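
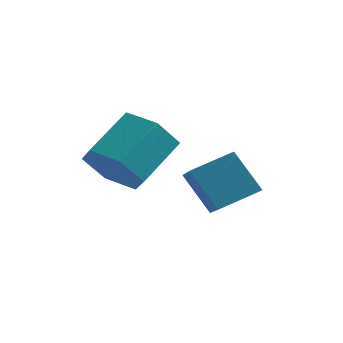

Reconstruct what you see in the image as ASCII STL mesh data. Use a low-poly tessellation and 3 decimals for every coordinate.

solid 
facet normal -0.689 -0.612 -0.388
outer loop
vertex 1.124 1.443 -2.068
vertex 0.161 1.702 -0.766
vertex 0.432 2.706 -2.831
endloop
endfacet
facet normal 0.587 -0.158 -0.794
outer loop
vertex 1.459 3.618 -2.254
vertex 1.124 1.443 -2.068
vertex 0.432 2.706 -2.831
endloop
endfacet
facet normal -0.689 -0.612 -0.388
outer loop
vertex 0.432 2.706 -2.831
vertex 0.161 1.702 -0.766
vertex -0.531 2.965 -1.529
endloop
endfacet
facet normal -0.425 0.775 -0.468
outer loop
vertex -0.531 2.965 -1.529
vertex 1.459 3.618 -2.254
vertex 0.432 2.706 -2.831
endloop
endfacet
facet normal 0.425 -0.775 0.468
outer loop
vertex 1.124 1.443 -2.068
vertex 1.188 2.614 -0.189
vertex 0.161 1.702 -0.766
endloop
endfacet
facet normal 0.587 -0.158 -0.794
outer loop
vertex 2.151 2.355 -1.491
vertex 1.124 1.443 -2.068
vertex 1.459 3.618 -2.254
endloop
endfacet
facet normal 0.425 -0.775 0.468
outer loop
vertex 2.151 2.355 -1.491
vertex 1.188 2.614 -0.189
vertex 1.124 1.443 -2.068
endloop
endfacet
facet normal -0.587 0.158 0.794
outer loop
vertex 0.161 1.702 -0.766
vertex 1.188 2.614 -0.189
vertex -0.531 2.965 -1.529
endloop
endfacet
facet normal -0.425 0.775 -0.468
outer loop
vertex 0.496 3.877 -0.952
vertex 1.459 3.618 -2.254
vertex -0.531 2.965 -1.529
endloop
endfacet
facet normal -0.587 0.158 0.794
outer loop
vertex -0.531 2.965 -1.529
vertex 1.188 2.614 -0.189
vertex 0.496 3.877 -0.952
endloop
endfacet
facet normal 0.689 0.612 0.388
outer loop
vertex 0.496 3.877 -0.952
vertex 2.151 2.355 -1.491
vertex 1.459 3.618 -2.254
endloop
endfacet
facet normal 0.689 0.612 0.388
outer loop
vertex 1.188 2.614 -0.189
vertex 2.151 2.355 -1.491
vertex 0.496 3.877 -0.952
endloop
endfacet
facet normal -0.287 -0.770 -0.570
outer loop
vertex -1.084 -0.418 0.211
vertex -1.627 0.274 -0.45
vertex -0.573 0.032 -0.653
endloop
endfacet
facet normal 0.838 -0.490 0.240
outer loop
vertex -1.084 -0.418 0.211
vertex -0.573 0.032 -0.653
vertex -0.551 1.014 1.272
endloop
endfacet
facet normal 0.838 -0.490 0.240
outer loop
vertex -0.551 1.014 1.272
vertex -0.573 0.032 -0.653
vertex -0.04 1.464 0.408
endloop
endfacet
facet normal 0.286 0.770 0.570
outer loop
vertex -0.551 1.014 1.272
vertex -0.04 1.464 0.408
vertex -1.093 1.706 0.61
endloop
endfacet
facet normal -0.287 -0.770 -0.571
outer loop
vertex -0.573 0.032 -0.653
vertex -1.627 0.274 -0.45
vertex -1.115 0.724 -1.314
endloop
endfacet
facet normal 0.822 0.109 -0.560
outer loop
vertex -0.573 0.032 -0.653
vertex -1.115 0.724 -1.314
vertex -0.04 1.464 0.408
endloop
endfacet
facet normal 0.822 0.109 -0.560
outer loop
vertex -0.04 1.464 0.408
vertex -1.115 0.724 -1.314
vertex -0.582 2.156 -0.253
endloop
endfacet
facet normal 0.286 0.770 0.571
outer loop
vertex -0.04 1.464 0.408
vertex -0.582 2.156 -0.253
vertex -1.093 1.706 0.61
endloop
endfacet
facet normal -0.286 -0.770 -0.571
outer loop
vertex -1.115 0.724 -1.314
vertex -1.627 0.274 -0.45
vertex -2.169 0.966 -1.112
endloop
endfacet
facet normal -0.016 0.599 -0.801
outer loop
vertex -1.115 0.724 -1.314
vertex -2.169 0.966 -1.112
vertex -0.582 2.156 -0.253
endloop
endfacet
facet normal -0.016 0.599 -0.801
outer loop
vertex -0.582 2.156 -0.253
vertex -2.169 0.966 -1.112
vertex -1.636 2.398 -0.051
endloop
endfacet
facet normal 0.286 0.770 0.571
outer loop
vertex -0.582 2.156 -0.253
vertex -1.636 2.398 -0.051
vertex -1.093 1.706 0.61
endloop
endfacet
facet normal -0.286 -0.770 -0.570
outer loop
vertex -2.169 0.966 -1.112
vertex -1.627 0.274 -0.45
vertex -2.68 0.516 -0.248
endloop
endfacet
facet normal -0.838 0.490 -0.240
outer loop
vertex -2.169 0.966 -1.112
vertex -2.68 0.516 -0.248
vertex -1.636 2.398 -0.051
endloop
endfacet
facet normal -0.838 0.490 -0.240
outer loop
vertex -1.636 2.398 -0.051
vertex -2.68 0.516 -0.248
vertex -2.147 1.948 0.813
endloop
endfacet
facet normal 0.287 0.770 0.570
outer loop
vertex -1.636 2.398 -0.051
vertex -2.147 1.948 0.813
vertex -1.093 1.706 0.61
endloop
endfacet
facet normal -0.286 -0.770 -0.571
outer loop
vertex -2.68 0.516 -0.248
vertex -1.627 0.274 -0.45
vertex -2.138 -0.176 0.413
endloop
endfacet
facet normal -0.822 -0.109 0.560
outer loop
vertex -2.68 0.516 -0.248
vertex -2.138 -0.176 0.413
vertex -2.147 1.948 0.813
endloop
endfacet
facet normal -0.822 -0.109 0.560
outer loop
vertex -2.147 1.948 0.813
vertex -2.138 -0.176 0.413
vertex -1.605 1.256 1.474
endloop
endfacet
facet normal 0.287 0.770 0.571
outer loop
vertex -2.147 1.948 0.813
vertex -1.605 1.256 1.474
vertex -1.093 1.706 0.61
endloop
endfacet
facet normal -0.286 -0.770 -0.571
outer loop
vertex -2.138 -0.176 0.413
vertex -1.627 0.274 -0.45
vertex -1.084 -0.418 0.211
endloop
endfacet
facet normal 0.016 -0.599 0.801
outer loop
vertex -2.138 -0.176 0.413
vertex -1.084 -0.418 0.211
vertex -1.605 1.256 1.474
endloop
endfacet
facet normal 0.016 -0.599 0.801
outer loop
vertex -1.605 1.256 1.474
vertex -1.084 -0.418 0.211
vertex -0.551 1.014 1.272
endloop
endfacet
facet normal 0.286 0.770 0.571
outer loop
vertex -1.605 1.256 1.474
vertex -0.551 1.014 1.272
vertex -1.093 1.706 0.61
endloop
endfacet

endsolid


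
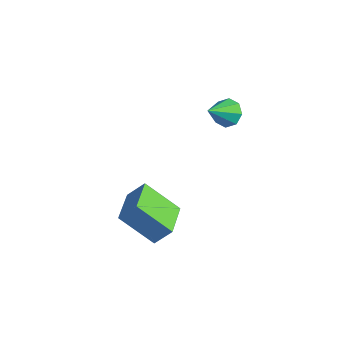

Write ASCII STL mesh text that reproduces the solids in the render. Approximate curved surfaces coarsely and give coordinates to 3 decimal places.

solid 
facet normal -0.632 -0.421 0.651
outer loop
vertex -2.761 -2.593 -1.372
vertex -3.954 -1.145 -1.595
vertex -3.3 -3.176 -2.273
endloop
endfacet
facet normal 0.631 -0.766 0.118
outer loop
vertex -1.946 -2.275 -3.665
vertex -2.761 -2.593 -1.372
vertex -3.3 -3.176 -2.273
endloop
endfacet
facet normal -0.633 -0.421 0.650
outer loop
vertex -3.3 -3.176 -2.273
vertex -3.954 -1.145 -1.595
vertex -4.493 -1.727 -2.496
endloop
endfacet
facet normal -0.449 -0.485 -0.751
outer loop
vertex -4.493 -1.727 -2.496
vertex -1.946 -2.275 -3.665
vertex -3.3 -3.176 -2.273
endloop
endfacet
facet normal 0.449 0.485 0.750
outer loop
vertex -2.761 -2.593 -1.372
vertex -2.6 -0.244 -2.987
vertex -3.954 -1.145 -1.595
endloop
endfacet
facet normal 0.631 -0.767 0.118
outer loop
vertex -1.407 -1.693 -2.764
vertex -2.761 -2.593 -1.372
vertex -1.946 -2.275 -3.665
endloop
endfacet
facet normal 0.449 0.485 0.750
outer loop
vertex -1.407 -1.693 -2.764
vertex -2.6 -0.244 -2.987
vertex -2.761 -2.593 -1.372
endloop
endfacet
facet normal -0.631 0.767 -0.118
outer loop
vertex -3.954 -1.145 -1.595
vertex -2.6 -0.244 -2.987
vertex -4.493 -1.727 -2.496
endloop
endfacet
facet normal -0.449 -0.485 -0.750
outer loop
vertex -3.139 -0.827 -3.888
vertex -1.946 -2.275 -3.665
vertex -4.493 -1.727 -2.496
endloop
endfacet
facet normal -0.631 0.767 -0.118
outer loop
vertex -4.493 -1.727 -2.496
vertex -2.6 -0.244 -2.987
vertex -3.139 -0.827 -3.888
endloop
endfacet
facet normal 0.632 0.421 -0.650
outer loop
vertex -3.139 -0.827 -3.888
vertex -1.407 -1.693 -2.764
vertex -1.946 -2.275 -3.665
endloop
endfacet
facet normal 0.632 0.421 -0.650
outer loop
vertex -2.6 -0.244 -2.987
vertex -1.407 -1.693 -2.764
vertex -3.139 -0.827 -3.888
endloop
endfacet
facet normal -0.077 0.779 -0.623
outer loop
vertex -2.134 1.926 1.895
vertex -2.481 2.327 2.439
vertex -1.759 2.226 2.224
endloop
endfacet
facet normal 0.728 -0.639 -0.247
outer loop
vertex -2.134 1.926 1.895
vertex -1.759 2.226 2.224
vertex -2.359 1.073 3.441
endloop
endfacet
facet normal -0.076 0.779 -0.623
outer loop
vertex -1.759 2.226 2.224
vertex -2.481 2.327 2.439
vertex -1.808 2.585 2.679
endloop
endfacet
facet normal 0.941 -0.209 0.266
outer loop
vertex -1.759 2.226 2.224
vertex -1.808 2.585 2.679
vertex -2.359 1.073 3.441
endloop
endfacet
facet normal -0.077 0.779 -0.622
outer loop
vertex -1.808 2.585 2.679
vertex -2.481 2.327 2.439
vertex -2.251 2.793 2.994
endloop
endfacet
facet normal 0.621 0.160 0.767
outer loop
vertex -1.808 2.585 2.679
vertex -2.251 2.793 2.994
vertex -2.359 1.073 3.441
endloop
endfacet
facet normal -0.076 0.779 -0.623
outer loop
vertex -2.251 2.793 2.994
vertex -2.481 2.327 2.439
vertex -2.829 2.728 2.983
endloop
endfacet
facet normal -0.047 0.254 0.966
outer loop
vertex -2.251 2.793 2.994
vertex -2.829 2.728 2.983
vertex -2.359 1.073 3.441
endloop
endfacet
facet normal -0.077 0.779 -0.623
outer loop
vertex -2.829 2.728 2.983
vertex -2.481 2.327 2.439
vertex -3.203 2.428 2.654
endloop
endfacet
facet normal -0.668 0.016 0.744
outer loop
vertex -2.829 2.728 2.983
vertex -3.203 2.428 2.654
vertex -2.359 1.073 3.441
endloop
endfacet
facet normal -0.076 0.779 -0.623
outer loop
vertex -3.203 2.428 2.654
vertex -2.481 2.327 2.439
vertex -3.155 2.069 2.199
endloop
endfacet
facet normal -0.880 -0.413 0.233
outer loop
vertex -3.203 2.428 2.654
vertex -3.155 2.069 2.199
vertex -2.359 1.073 3.441
endloop
endfacet
facet normal -0.077 0.779 -0.622
outer loop
vertex -3.155 2.069 2.199
vertex -2.481 2.327 2.439
vertex -2.712 1.861 1.884
endloop
endfacet
facet normal -0.560 -0.784 -0.270
outer loop
vertex -3.155 2.069 2.199
vertex -2.712 1.861 1.884
vertex -2.359 1.073 3.441
endloop
endfacet
facet normal -0.076 0.779 -0.623
outer loop
vertex -2.712 1.861 1.884
vertex -2.481 2.327 2.439
vertex -2.134 1.926 1.895
endloop
endfacet
facet normal 0.108 -0.877 -0.468
outer loop
vertex -2.712 1.861 1.884
vertex -2.134 1.926 1.895
vertex -2.359 1.073 3.441
endloop
endfacet

endsolid


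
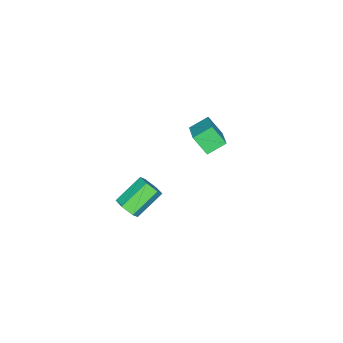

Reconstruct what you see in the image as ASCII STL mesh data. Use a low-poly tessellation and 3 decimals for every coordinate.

solid 
facet normal 0.740 -0.363 -0.567
outer loop
vertex 4.914 -1.851 3.155
vertex 4.441 -2.503 2.955
vertex 4.42 -1.817 2.489
endloop
endfacet
facet normal 0.314 0.931 -0.185
outer loop
vertex 4.914 -1.851 3.155
vertex 4.42 -1.817 2.489
vertex 3.392 -1.105 4.324
endloop
endfacet
facet normal 0.314 0.931 -0.185
outer loop
vertex 3.392 -1.105 4.324
vertex 4.42 -1.817 2.489
vertex 2.897 -1.07 3.659
endloop
endfacet
facet normal -0.738 0.362 0.569
outer loop
vertex 3.392 -1.105 4.324
vertex 2.897 -1.07 3.659
vertex 2.919 -1.757 4.125
endloop
endfacet
facet normal 0.740 -0.363 -0.567
outer loop
vertex 4.42 -1.817 2.489
vertex 4.441 -2.503 2.955
vertex 3.947 -2.469 2.289
endloop
endfacet
facet normal -0.359 0.502 -0.787
outer loop
vertex 4.42 -1.817 2.489
vertex 3.947 -2.469 2.289
vertex 2.897 -1.07 3.659
endloop
endfacet
facet normal -0.359 0.502 -0.787
outer loop
vertex 2.897 -1.07 3.659
vertex 3.947 -2.469 2.289
vertex 2.424 -1.722 3.459
endloop
endfacet
facet normal -0.739 0.362 0.568
outer loop
vertex 2.897 -1.07 3.659
vertex 2.424 -1.722 3.459
vertex 2.919 -1.757 4.125
endloop
endfacet
facet normal 0.739 -0.363 -0.567
outer loop
vertex 3.947 -2.469 2.289
vertex 4.441 -2.503 2.955
vertex 3.968 -3.155 2.756
endloop
endfacet
facet normal -0.673 -0.430 -0.602
outer loop
vertex 3.947 -2.469 2.289
vertex 3.968 -3.155 2.756
vertex 2.424 -1.722 3.459
endloop
endfacet
facet normal -0.673 -0.430 -0.602
outer loop
vertex 2.424 -1.722 3.459
vertex 3.968 -3.155 2.756
vertex 2.446 -2.409 3.925
endloop
endfacet
facet normal -0.739 0.362 0.568
outer loop
vertex 2.424 -1.722 3.459
vertex 2.446 -2.409 3.925
vertex 2.919 -1.757 4.125
endloop
endfacet
facet normal 0.738 -0.362 -0.569
outer loop
vertex 3.968 -3.155 2.756
vertex 4.441 -2.503 2.955
vertex 4.463 -3.19 3.421
endloop
endfacet
facet normal -0.314 -0.931 0.185
outer loop
vertex 3.968 -3.155 2.756
vertex 4.463 -3.19 3.421
vertex 2.446 -2.409 3.925
endloop
endfacet
facet normal -0.314 -0.931 0.185
outer loop
vertex 2.446 -2.409 3.925
vertex 4.463 -3.19 3.421
vertex 2.94 -2.443 4.591
endloop
endfacet
facet normal -0.740 0.363 0.567
outer loop
vertex 2.446 -2.409 3.925
vertex 2.94 -2.443 4.591
vertex 2.919 -1.757 4.125
endloop
endfacet
facet normal 0.739 -0.362 -0.568
outer loop
vertex 4.463 -3.19 3.421
vertex 4.441 -2.503 2.955
vertex 4.936 -2.538 3.621
endloop
endfacet
facet normal 0.359 -0.502 0.787
outer loop
vertex 4.463 -3.19 3.421
vertex 4.936 -2.538 3.621
vertex 2.94 -2.443 4.591
endloop
endfacet
facet normal 0.359 -0.502 0.787
outer loop
vertex 2.94 -2.443 4.591
vertex 4.936 -2.538 3.621
vertex 3.413 -1.791 4.791
endloop
endfacet
facet normal -0.740 0.363 0.567
outer loop
vertex 2.94 -2.443 4.591
vertex 3.413 -1.791 4.791
vertex 2.919 -1.757 4.125
endloop
endfacet
facet normal 0.739 -0.362 -0.568
outer loop
vertex 4.936 -2.538 3.621
vertex 4.441 -2.503 2.955
vertex 4.914 -1.851 3.155
endloop
endfacet
facet normal 0.673 0.430 0.602
outer loop
vertex 4.936 -2.538 3.621
vertex 4.914 -1.851 3.155
vertex 3.413 -1.791 4.791
endloop
endfacet
facet normal 0.673 0.430 0.602
outer loop
vertex 3.413 -1.791 4.791
vertex 4.914 -1.851 3.155
vertex 3.392 -1.105 4.324
endloop
endfacet
facet normal -0.739 0.363 0.567
outer loop
vertex 3.413 -1.791 4.791
vertex 3.392 -1.105 4.324
vertex 2.919 -1.757 4.125
endloop
endfacet
facet normal -0.755 -0.523 -0.396
outer loop
vertex -3.802 -2.866 2.93
vertex -4.701 -2.063 3.583
vertex -3.828 -1.919 1.729
endloop
endfacet
facet normal 0.656 -0.586 -0.476
outer loop
vertex -2.439 -0.957 2.457
vertex -3.802 -2.866 2.93
vertex -3.828 -1.919 1.729
endloop
endfacet
facet normal -0.755 -0.523 -0.396
outer loop
vertex -3.828 -1.919 1.729
vertex -4.701 -2.063 3.583
vertex -4.727 -1.116 2.381
endloop
endfacet
facet normal -0.017 0.619 -0.785
outer loop
vertex -4.727 -1.116 2.381
vertex -2.439 -0.957 2.457
vertex -3.828 -1.919 1.729
endloop
endfacet
facet normal 0.017 -0.619 0.785
outer loop
vertex -3.802 -2.866 2.93
vertex -3.312 -1.101 4.311
vertex -4.701 -2.063 3.583
endloop
endfacet
facet normal 0.656 -0.586 -0.476
outer loop
vertex -2.413 -1.904 3.659
vertex -3.802 -2.866 2.93
vertex -2.439 -0.957 2.457
endloop
endfacet
facet normal 0.017 -0.619 0.785
outer loop
vertex -2.413 -1.904 3.659
vertex -3.312 -1.101 4.311
vertex -3.802 -2.866 2.93
endloop
endfacet
facet normal -0.656 0.586 0.476
outer loop
vertex -4.701 -2.063 3.583
vertex -3.312 -1.101 4.311
vertex -4.727 -1.116 2.381
endloop
endfacet
facet normal -0.017 0.619 -0.785
outer loop
vertex -3.338 -0.154 3.11
vertex -2.439 -0.957 2.457
vertex -4.727 -1.116 2.381
endloop
endfacet
facet normal -0.656 0.586 0.476
outer loop
vertex -4.727 -1.116 2.381
vertex -3.312 -1.101 4.311
vertex -3.338 -0.154 3.11
endloop
endfacet
facet normal 0.755 0.523 0.396
outer loop
vertex -3.338 -0.154 3.11
vertex -2.413 -1.904 3.659
vertex -2.439 -0.957 2.457
endloop
endfacet
facet normal 0.755 0.523 0.396
outer loop
vertex -3.312 -1.101 4.311
vertex -2.413 -1.904 3.659
vertex -3.338 -0.154 3.11
endloop
endfacet

endsolid


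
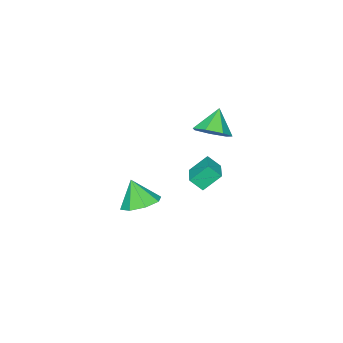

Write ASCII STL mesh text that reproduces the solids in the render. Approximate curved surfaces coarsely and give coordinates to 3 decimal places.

solid 
facet normal 0.585 0.193 -0.788
outer loop
vertex -1.345 -2.448 1.868
vertex -2.08 -2.658 1.271
vertex -1.841 -1.802 1.658
endloop
endfacet
facet normal 0.180 0.426 0.887
outer loop
vertex -1.345 -2.448 1.868
vertex -1.841 -1.802 1.658
vertex -2.94 -2.942 2.429
endloop
endfacet
facet normal 0.585 0.193 -0.788
outer loop
vertex -1.841 -1.802 1.658
vertex -2.08 -2.658 1.271
vertex -2.517 -1.8 1.157
endloop
endfacet
facet normal -0.396 0.745 0.537
outer loop
vertex -1.841 -1.802 1.658
vertex -2.517 -1.8 1.157
vertex -2.94 -2.942 2.429
endloop
endfacet
facet normal 0.585 0.193 -0.788
outer loop
vertex -2.517 -1.8 1.157
vertex -2.08 -2.658 1.271
vertex -2.864 -2.444 0.741
endloop
endfacet
facet normal -0.899 0.429 0.086
outer loop
vertex -2.517 -1.8 1.157
vertex -2.864 -2.444 0.741
vertex -2.94 -2.942 2.429
endloop
endfacet
facet normal 0.585 0.192 -0.788
outer loop
vertex -2.864 -2.444 0.741
vertex -2.08 -2.658 1.271
vertex -2.621 -3.25 0.725
endloop
endfacet
facet normal -0.950 -0.284 -0.127
outer loop
vertex -2.864 -2.444 0.741
vertex -2.621 -3.25 0.725
vertex -2.94 -2.942 2.429
endloop
endfacet
facet normal 0.584 0.193 -0.788
outer loop
vertex -2.621 -3.25 0.725
vertex -2.08 -2.658 1.271
vertex -1.97 -3.61 1.119
endloop
endfacet
facet normal -0.510 -0.858 0.060
outer loop
vertex -2.621 -3.25 0.725
vertex -1.97 -3.61 1.119
vertex -2.94 -2.942 2.429
endloop
endfacet
facet normal 0.585 0.193 -0.787
outer loop
vertex -1.97 -3.61 1.119
vertex -2.08 -2.658 1.271
vertex -1.403 -3.253 1.628
endloop
endfacet
facet normal 0.089 -0.859 0.504
outer loop
vertex -1.97 -3.61 1.119
vertex -1.403 -3.253 1.628
vertex -2.94 -2.942 2.429
endloop
endfacet
facet normal 0.585 0.193 -0.788
outer loop
vertex -1.403 -3.253 1.628
vertex -2.08 -2.658 1.271
vertex -1.345 -2.448 1.868
endloop
endfacet
facet normal 0.396 -0.288 0.872
outer loop
vertex -1.403 -3.253 1.628
vertex -1.345 -2.448 1.868
vertex -2.94 -2.942 2.429
endloop
endfacet
facet normal -0.015 0.390 -0.921
outer loop
vertex 4.503 -2.383 -0.61
vertex 3.68 -1.915 -0.399
vertex 4.624 -1.707 -0.326
endloop
endfacet
facet normal 0.840 -0.331 0.429
outer loop
vertex 4.503 -2.383 -0.61
vertex 4.624 -1.707 -0.326
vertex 3.7 -2.465 0.899
endloop
endfacet
facet normal -0.015 0.390 -0.921
outer loop
vertex 4.624 -1.707 -0.326
vertex 3.68 -1.915 -0.399
vertex 4.192 -1.154 -0.085
endloop
endfacet
facet normal 0.694 0.247 0.676
outer loop
vertex 4.624 -1.707 -0.326
vertex 4.192 -1.154 -0.085
vertex 3.7 -2.465 0.899
endloop
endfacet
facet normal -0.015 0.390 -0.921
outer loop
vertex 4.192 -1.154 -0.085
vertex 3.68 -1.915 -0.399
vertex 3.46 -1.047 -0.028
endloop
endfacet
facet normal 0.145 0.558 0.817
outer loop
vertex 4.192 -1.154 -0.085
vertex 3.46 -1.047 -0.028
vertex 3.7 -2.465 0.899
endloop
endfacet
facet normal -0.015 0.390 -0.921
outer loop
vertex 3.46 -1.047 -0.028
vertex 3.68 -1.915 -0.399
vertex 2.856 -1.448 -0.188
endloop
endfacet
facet normal -0.483 0.421 0.768
outer loop
vertex 3.46 -1.047 -0.028
vertex 2.856 -1.448 -0.188
vertex 3.7 -2.465 0.899
endloop
endfacet
facet normal -0.015 0.390 -0.921
outer loop
vertex 2.856 -1.448 -0.188
vertex 3.68 -1.915 -0.399
vertex 2.735 -2.123 -0.472
endloop
endfacet
facet normal -0.825 -0.087 0.559
outer loop
vertex 2.856 -1.448 -0.188
vertex 2.735 -2.123 -0.472
vertex 3.7 -2.465 0.899
endloop
endfacet
facet normal -0.015 0.389 -0.921
outer loop
vertex 2.735 -2.123 -0.472
vertex 3.68 -1.915 -0.399
vertex 3.167 -2.677 -0.713
endloop
endfacet
facet normal -0.679 -0.665 0.312
outer loop
vertex 2.735 -2.123 -0.472
vertex 3.167 -2.677 -0.713
vertex 3.7 -2.465 0.899
endloop
endfacet
facet normal -0.015 0.389 -0.921
outer loop
vertex 3.167 -2.677 -0.713
vertex 3.68 -1.915 -0.399
vertex 3.9 -2.784 -0.77
endloop
endfacet
facet normal -0.129 -0.977 0.171
outer loop
vertex 3.167 -2.677 -0.713
vertex 3.9 -2.784 -0.77
vertex 3.7 -2.465 0.899
endloop
endfacet
facet normal -0.015 0.389 -0.921
outer loop
vertex 3.9 -2.784 -0.77
vertex 3.68 -1.915 -0.399
vertex 4.503 -2.383 -0.61
endloop
endfacet
facet normal 0.499 -0.838 0.220
outer loop
vertex 3.9 -2.784 -0.77
vertex 4.503 -2.383 -0.61
vertex 3.7 -2.465 0.899
endloop
endfacet
facet normal -0.743 -0.650 -0.160
outer loop
vertex -0.955 -3.09 -0.926
vertex -1.624 -2.536 -0.069
vertex -1.289 -2.56 -1.53
endloop
endfacet
facet normal 0.549 -0.454 -0.702
outer loop
vertex -0.176 -1.584 -1.291
vertex -0.955 -3.09 -0.926
vertex -1.289 -2.56 -1.53
endloop
endfacet
facet normal -0.742 -0.652 -0.159
outer loop
vertex -1.289 -2.56 -1.53
vertex -1.624 -2.536 -0.069
vertex -1.959 -2.007 -0.673
endloop
endfacet
facet normal -0.385 0.609 -0.694
outer loop
vertex -1.959 -2.007 -0.673
vertex -0.176 -1.584 -1.291
vertex -1.289 -2.56 -1.53
endloop
endfacet
facet normal 0.385 -0.609 0.694
outer loop
vertex -0.955 -3.09 -0.926
vertex -0.511 -1.56 0.17
vertex -1.624 -2.536 -0.069
endloop
endfacet
facet normal 0.549 -0.454 -0.702
outer loop
vertex 0.159 -2.113 -0.687
vertex -0.955 -3.09 -0.926
vertex -0.176 -1.584 -1.291
endloop
endfacet
facet normal 0.385 -0.609 0.694
outer loop
vertex 0.159 -2.113 -0.687
vertex -0.511 -1.56 0.17
vertex -0.955 -3.09 -0.926
endloop
endfacet
facet normal -0.549 0.454 0.702
outer loop
vertex -1.624 -2.536 -0.069
vertex -0.511 -1.56 0.17
vertex -1.959 -2.007 -0.673
endloop
endfacet
facet normal -0.385 0.609 -0.694
outer loop
vertex -0.845 -1.03 -0.434
vertex -0.176 -1.584 -1.291
vertex -1.959 -2.007 -0.673
endloop
endfacet
facet normal -0.549 0.454 0.702
outer loop
vertex -1.959 -2.007 -0.673
vertex -0.511 -1.56 0.17
vertex -0.845 -1.03 -0.434
endloop
endfacet
facet normal 0.742 0.651 0.159
outer loop
vertex -0.845 -1.03 -0.434
vertex 0.159 -2.113 -0.687
vertex -0.176 -1.584 -1.291
endloop
endfacet
facet normal 0.742 0.651 0.160
outer loop
vertex -0.511 -1.56 0.17
vertex 0.159 -2.113 -0.687
vertex -0.845 -1.03 -0.434
endloop
endfacet

endsolid


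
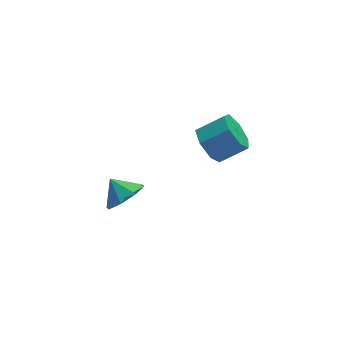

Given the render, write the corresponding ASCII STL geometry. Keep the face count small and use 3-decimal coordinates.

solid 
facet normal -0.823 0.190 -0.536
outer loop
vertex 0.063 -2.725 -0.211
vertex -0.433 -2.69 0.563
vertex 0.006 -2.006 0.131
endloop
endfacet
facet normal 0.565 0.391 -0.727
outer loop
vertex 0.063 -2.725 -0.211
vertex 0.006 -2.006 0.131
vertex 1.19 -2.986 0.524
endloop
endfacet
facet normal 0.565 0.391 -0.727
outer loop
vertex 1.19 -2.986 0.524
vertex 0.006 -2.006 0.131
vertex 1.133 -2.267 0.866
endloop
endfacet
facet normal 0.822 -0.190 0.537
outer loop
vertex 1.19 -2.986 0.524
vertex 1.133 -2.267 0.866
vertex 0.693 -2.95 1.297
endloop
endfacet
facet normal -0.823 0.190 -0.536
outer loop
vertex 0.006 -2.006 0.131
vertex -0.433 -2.69 0.563
vertex -0.382 -1.802 0.799
endloop
endfacet
facet normal 0.296 0.948 -0.117
outer loop
vertex 0.006 -2.006 0.131
vertex -0.382 -1.802 0.799
vertex 1.133 -2.267 0.866
endloop
endfacet
facet normal 0.296 0.948 -0.118
outer loop
vertex 1.133 -2.267 0.866
vertex -0.382 -1.802 0.799
vertex 0.745 -2.063 1.533
endloop
endfacet
facet normal 0.822 -0.191 0.537
outer loop
vertex 1.133 -2.267 0.866
vertex 0.745 -2.063 1.533
vertex 0.693 -2.95 1.297
endloop
endfacet
facet normal -0.822 0.190 -0.536
outer loop
vertex -0.382 -1.802 0.799
vertex -0.433 -2.69 0.563
vertex -0.808 -2.266 1.288
endloop
endfacet
facet normal -0.195 0.791 0.580
outer loop
vertex -0.382 -1.802 0.799
vertex -0.808 -2.266 1.288
vertex 0.745 -2.063 1.533
endloop
endfacet
facet normal -0.195 0.791 0.580
outer loop
vertex 0.745 -2.063 1.533
vertex -0.808 -2.266 1.288
vertex 0.318 -2.527 2.023
endloop
endfacet
facet normal 0.822 -0.191 0.536
outer loop
vertex 0.745 -2.063 1.533
vertex 0.318 -2.527 2.023
vertex 0.693 -2.95 1.297
endloop
endfacet
facet normal -0.822 0.191 -0.537
outer loop
vertex -0.808 -2.266 1.288
vertex -0.433 -2.69 0.563
vertex -0.953 -3.049 1.231
endloop
endfacet
facet normal -0.540 0.039 0.841
outer loop
vertex -0.808 -2.266 1.288
vertex -0.953 -3.049 1.231
vertex 0.318 -2.527 2.023
endloop
endfacet
facet normal -0.540 0.038 0.841
outer loop
vertex 0.318 -2.527 2.023
vertex -0.953 -3.049 1.231
vertex 0.174 -3.31 1.966
endloop
endfacet
facet normal 0.823 -0.190 0.536
outer loop
vertex 0.318 -2.527 2.023
vertex 0.174 -3.31 1.966
vertex 0.693 -2.95 1.297
endloop
endfacet
facet normal -0.822 0.191 -0.537
outer loop
vertex -0.953 -3.049 1.231
vertex -0.433 -2.69 0.563
vertex -0.706 -3.562 0.671
endloop
endfacet
facet normal -0.478 -0.742 0.469
outer loop
vertex -0.953 -3.049 1.231
vertex -0.706 -3.562 0.671
vertex 0.174 -3.31 1.966
endloop
endfacet
facet normal -0.477 -0.743 0.469
outer loop
vertex 0.174 -3.31 1.966
vertex -0.706 -3.562 0.671
vertex 0.421 -3.822 1.406
endloop
endfacet
facet normal 0.823 -0.190 0.536
outer loop
vertex 0.174 -3.31 1.966
vertex 0.421 -3.822 1.406
vertex 0.693 -2.95 1.297
endloop
endfacet
facet normal -0.822 0.191 -0.536
outer loop
vertex -0.706 -3.562 0.671
vertex -0.433 -2.69 0.563
vertex -0.254 -3.417 0.029
endloop
endfacet
facet normal -0.055 -0.965 -0.257
outer loop
vertex -0.706 -3.562 0.671
vertex -0.254 -3.417 0.029
vertex 0.421 -3.822 1.406
endloop
endfacet
facet normal -0.056 -0.965 -0.256
outer loop
vertex 0.421 -3.822 1.406
vertex -0.254 -3.417 0.029
vertex 0.873 -3.678 0.764
endloop
endfacet
facet normal 0.822 -0.189 0.536
outer loop
vertex 0.421 -3.822 1.406
vertex 0.873 -3.678 0.764
vertex 0.693 -2.95 1.297
endloop
endfacet
facet normal -0.823 0.191 -0.536
outer loop
vertex -0.254 -3.417 0.029
vertex -0.433 -2.69 0.563
vertex 0.063 -2.725 -0.211
endloop
endfacet
facet normal 0.408 -0.460 -0.789
outer loop
vertex -0.254 -3.417 0.029
vertex 0.063 -2.725 -0.211
vertex 0.873 -3.678 0.764
endloop
endfacet
facet normal 0.408 -0.460 -0.789
outer loop
vertex 0.873 -3.678 0.764
vertex 0.063 -2.725 -0.211
vertex 1.19 -2.986 0.524
endloop
endfacet
facet normal 0.822 -0.190 0.537
outer loop
vertex 0.873 -3.678 0.764
vertex 1.19 -2.986 0.524
vertex 0.693 -2.95 1.297
endloop
endfacet
facet normal 0.353 -0.672 -0.651
outer loop
vertex -2.423 -0.781 -3.443
vertex -3.216 -0.639 -4.019
vertex -2.317 -0.231 -3.953
endloop
endfacet
facet normal 0.486 0.542 0.685
outer loop
vertex -2.423 -0.781 -3.443
vertex -2.317 -0.231 -3.953
vertex -3.604 0.099 -3.301
endloop
endfacet
facet normal 0.352 -0.671 -0.652
outer loop
vertex -2.317 -0.231 -3.953
vertex -3.216 -0.639 -4.019
vertex -2.737 0.081 -4.501
endloop
endfacet
facet normal 0.354 0.903 0.243
outer loop
vertex -2.317 -0.231 -3.953
vertex -2.737 0.081 -4.501
vertex -3.604 0.099 -3.301
endloop
endfacet
facet normal 0.353 -0.671 -0.652
outer loop
vertex -2.737 0.081 -4.501
vertex -3.216 -0.639 -4.019
vertex -3.438 -0.03 -4.766
endloop
endfacet
facet normal -0.118 0.988 -0.100
outer loop
vertex -2.737 0.081 -4.501
vertex -3.438 -0.03 -4.766
vertex -3.604 0.099 -3.301
endloop
endfacet
facet normal 0.353 -0.671 -0.652
outer loop
vertex -3.438 -0.03 -4.766
vertex -3.216 -0.639 -4.019
vertex -4.009 -0.497 -4.594
endloop
endfacet
facet normal -0.652 0.746 -0.139
outer loop
vertex -3.438 -0.03 -4.766
vertex -4.009 -0.497 -4.594
vertex -3.604 0.099 -3.301
endloop
endfacet
facet normal 0.353 -0.671 -0.652
outer loop
vertex -4.009 -0.497 -4.594
vertex -3.216 -0.639 -4.019
vertex -4.115 -1.048 -4.084
endloop
endfacet
facet normal -0.937 0.317 0.147
outer loop
vertex -4.009 -0.497 -4.594
vertex -4.115 -1.048 -4.084
vertex -3.604 0.099 -3.301
endloop
endfacet
facet normal 0.353 -0.672 -0.652
outer loop
vertex -4.115 -1.048 -4.084
vertex -3.216 -0.639 -4.019
vertex -3.695 -1.359 -3.536
endloop
endfacet
facet normal -0.805 -0.045 0.591
outer loop
vertex -4.115 -1.048 -4.084
vertex -3.695 -1.359 -3.536
vertex -3.604 0.099 -3.301
endloop
endfacet
facet normal 0.352 -0.672 -0.652
outer loop
vertex -3.695 -1.359 -3.536
vertex -3.216 -0.639 -4.019
vertex -2.994 -1.249 -3.271
endloop
endfacet
facet normal -0.333 -0.130 0.934
outer loop
vertex -3.695 -1.359 -3.536
vertex -2.994 -1.249 -3.271
vertex -3.604 0.099 -3.301
endloop
endfacet
facet normal 0.353 -0.671 -0.652
outer loop
vertex -2.994 -1.249 -3.271
vertex -3.216 -0.639 -4.019
vertex -2.423 -0.781 -3.443
endloop
endfacet
facet normal 0.201 0.113 0.973
outer loop
vertex -2.994 -1.249 -3.271
vertex -2.423 -0.781 -3.443
vertex -3.604 0.099 -3.301
endloop
endfacet

endsolid


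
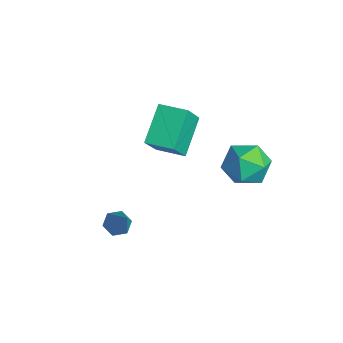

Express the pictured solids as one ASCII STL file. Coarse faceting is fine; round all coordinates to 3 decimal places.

solid 
facet normal -0.611 0.518 0.599
outer loop
vertex -3.392 1.353 5.243
vertex -2.442 2.393 5.313
vertex -4.141 2.134 3.804
endloop
endfacet
facet normal -0.674 -0.737 -0.050
outer loop
vertex -2.858 1.047 2.547
vertex -3.392 1.353 5.243
vertex -4.141 2.134 3.804
endloop
endfacet
facet normal -0.611 0.518 0.599
outer loop
vertex -4.141 2.134 3.804
vertex -2.442 2.393 5.313
vertex -3.191 3.174 3.874
endloop
endfacet
facet normal -0.416 0.434 -0.799
outer loop
vertex -3.191 3.174 3.874
vertex -2.858 1.047 2.547
vertex -4.141 2.134 3.804
endloop
endfacet
facet normal 0.416 -0.434 0.799
outer loop
vertex -3.392 1.353 5.243
vertex -1.159 1.306 4.056
vertex -2.442 2.393 5.313
endloop
endfacet
facet normal -0.674 -0.737 -0.050
outer loop
vertex -2.109 0.266 3.986
vertex -3.392 1.353 5.243
vertex -2.858 1.047 2.547
endloop
endfacet
facet normal 0.416 -0.434 0.799
outer loop
vertex -2.109 0.266 3.986
vertex -1.159 1.306 4.056
vertex -3.392 1.353 5.243
endloop
endfacet
facet normal 0.674 0.737 0.050
outer loop
vertex -2.442 2.393 5.313
vertex -1.159 1.306 4.056
vertex -3.191 3.174 3.874
endloop
endfacet
facet normal -0.416 0.434 -0.799
outer loop
vertex -1.908 2.087 2.617
vertex -2.858 1.047 2.547
vertex -3.191 3.174 3.874
endloop
endfacet
facet normal 0.674 0.737 0.050
outer loop
vertex -3.191 3.174 3.874
vertex -1.159 1.306 4.056
vertex -1.908 2.087 2.617
endloop
endfacet
facet normal 0.611 -0.518 -0.599
outer loop
vertex -1.908 2.087 2.617
vertex -2.109 0.266 3.986
vertex -2.858 1.047 2.547
endloop
endfacet
facet normal 0.611 -0.518 -0.599
outer loop
vertex -1.159 1.306 4.056
vertex -2.109 0.266 3.986
vertex -1.908 2.087 2.617
endloop
endfacet
facet normal -0.605 -0.054 -0.794
outer loop
vertex 0.068 -1.92 0.085
vertex -0.384 -1.561 0.405
vertex 0.074 -1.262 0.036
endloop
endfacet
facet normal 0.937 -0.034 -0.348
outer loop
vertex 0.068 -1.92 0.085
vertex 0.074 -1.262 0.036
vertex 0.764 -1.459 1.915
endloop
endfacet
facet normal -0.605 -0.054 -0.794
outer loop
vertex 0.074 -1.262 0.036
vertex -0.384 -1.561 0.405
vertex -0.378 -0.903 0.356
endloop
endfacet
facet normal 0.563 0.817 -0.121
outer loop
vertex 0.074 -1.262 0.036
vertex -0.378 -0.903 0.356
vertex 0.764 -1.459 1.915
endloop
endfacet
facet normal -0.604 -0.054 -0.795
outer loop
vertex -0.378 -0.903 0.356
vertex -0.384 -1.561 0.405
vertex -0.837 -1.202 0.725
endloop
endfacet
facet normal -0.199 0.868 0.455
outer loop
vertex -0.378 -0.903 0.356
vertex -0.837 -1.202 0.725
vertex 0.764 -1.459 1.915
endloop
endfacet
facet normal -0.604 -0.054 -0.795
outer loop
vertex -0.837 -1.202 0.725
vertex -0.384 -1.561 0.405
vertex -0.843 -1.86 0.774
endloop
endfacet
facet normal -0.588 0.065 0.806
outer loop
vertex -0.837 -1.202 0.725
vertex -0.843 -1.86 0.774
vertex 0.764 -1.459 1.915
endloop
endfacet
facet normal -0.605 -0.053 -0.795
outer loop
vertex -0.843 -1.86 0.774
vertex -0.384 -1.561 0.405
vertex -0.391 -2.219 0.454
endloop
endfacet
facet normal -0.215 -0.787 0.579
outer loop
vertex -0.843 -1.86 0.774
vertex -0.391 -2.219 0.454
vertex 0.764 -1.459 1.915
endloop
endfacet
facet normal -0.605 -0.053 -0.795
outer loop
vertex -0.391 -2.219 0.454
vertex -0.384 -1.561 0.405
vertex 0.068 -1.92 0.085
endloop
endfacet
facet normal 0.547 -0.837 0.003
outer loop
vertex -0.391 -2.219 0.454
vertex 0.068 -1.92 0.085
vertex 0.764 -1.459 1.915
endloop
endfacet
facet normal -0.393 0.847 0.359
outer loop
vertex 0.75 5.065 3.804
vertex -0.306 4.515 3.945
vertex 0.496 4.51 4.836
endloop
endfacet
facet normal 0.302 0.806 0.508
outer loop
vertex 0.75 5.065 3.804
vertex 0.496 4.51 4.836
vertex 1.588 4.406 4.351
endloop
endfacet
facet normal 0.657 0.746 -0.109
outer loop
vertex 0.75 5.065 3.804
vertex 1.588 4.406 4.351
vertex 1.46 4.345 3.161
endloop
endfacet
facet normal 0.180 0.748 -0.638
outer loop
vertex 0.75 5.065 3.804
vertex 1.46 4.345 3.161
vertex 0.29 4.413 2.91
endloop
endfacet
facet normal -0.469 0.811 -0.350
outer loop
vertex 0.75 5.065 3.804
vertex 0.29 4.413 2.91
vertex -0.306 4.515 3.945
endloop
endfacet
facet normal 0.413 0.210 0.886
outer loop
vertex 1.588 4.406 4.351
vertex 0.496 4.51 4.836
vertex 1.05 3.447 4.83
endloop
endfacet
facet normal -0.714 0.276 0.644
outer loop
vertex 0.496 4.51 4.836
vertex -0.306 4.515 3.945
vertex -0.12 3.515 4.579
endloop
endfacet
facet normal -0.836 0.218 -0.503
outer loop
vertex -0.306 4.515 3.945
vertex 0.29 4.413 2.91
vertex -0.248 3.454 3.389
endloop
endfacet
facet normal 0.215 0.117 -0.970
outer loop
vertex 0.29 4.413 2.91
vertex 1.46 4.345 3.161
vertex 0.844 3.35 2.904
endloop
endfacet
facet normal 0.987 0.113 -0.112
outer loop
vertex 1.46 4.345 3.161
vertex 1.588 4.406 4.351
vertex 1.646 3.345 3.795
endloop
endfacet
facet normal -0.180 -0.748 0.638
outer loop
vertex 0.59 2.795 3.936
vertex 1.05 3.447 4.83
vertex -0.12 3.515 4.579
endloop
endfacet
facet normal -0.657 -0.746 0.109
outer loop
vertex 0.59 2.795 3.936
vertex -0.12 3.515 4.579
vertex -0.248 3.454 3.389
endloop
endfacet
facet normal -0.302 -0.806 -0.508
outer loop
vertex 0.59 2.795 3.936
vertex -0.248 3.454 3.389
vertex 0.844 3.35 2.904
endloop
endfacet
facet normal 0.393 -0.847 -0.359
outer loop
vertex 0.59 2.795 3.936
vertex 0.844 3.35 2.904
vertex 1.646 3.345 3.795
endloop
endfacet
facet normal 0.469 -0.811 0.350
outer loop
vertex 0.59 2.795 3.936
vertex 1.646 3.345 3.795
vertex 1.05 3.447 4.83
endloop
endfacet
facet normal -0.215 -0.117 0.970
outer loop
vertex -0.12 3.515 4.579
vertex 1.05 3.447 4.83
vertex 0.496 4.51 4.836
endloop
endfacet
facet normal -0.987 -0.113 0.112
outer loop
vertex -0.248 3.454 3.389
vertex -0.12 3.515 4.579
vertex -0.306 4.515 3.945
endloop
endfacet
facet normal -0.413 -0.210 -0.886
outer loop
vertex 0.844 3.35 2.904
vertex -0.248 3.454 3.389
vertex 0.29 4.413 2.91
endloop
endfacet
facet normal 0.714 -0.276 -0.644
outer loop
vertex 1.646 3.345 3.795
vertex 0.844 3.35 2.904
vertex 1.46 4.345 3.161
endloop
endfacet
facet normal 0.836 -0.218 0.503
outer loop
vertex 1.05 3.447 4.83
vertex 1.646 3.345 3.795
vertex 1.588 4.406 4.351
endloop
endfacet

endsolid


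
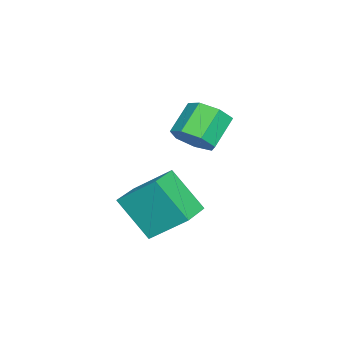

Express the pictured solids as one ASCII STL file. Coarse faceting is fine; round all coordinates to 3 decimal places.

solid 
facet normal 0.702 -0.284 -0.653
outer loop
vertex -0.166 2.694 3.544
vertex -0.768 2.267 3.083
vertex -0.509 3.093 3.002
endloop
endfacet
facet normal 0.549 0.800 0.242
outer loop
vertex -0.166 2.694 3.544
vertex -0.509 3.093 3.002
vertex -1.17 3.1 4.478
endloop
endfacet
facet normal 0.550 0.799 0.243
outer loop
vertex -1.17 3.1 4.478
vertex -0.509 3.093 3.002
vertex -1.512 3.5 3.936
endloop
endfacet
facet normal -0.702 0.285 0.653
outer loop
vertex -1.17 3.1 4.478
vertex -1.512 3.5 3.936
vertex -1.772 2.673 4.017
endloop
endfacet
facet normal 0.702 -0.284 -0.652
outer loop
vertex -0.509 3.093 3.002
vertex -0.768 2.267 3.083
vertex -1.046 2.87 2.521
endloop
endfacet
facet normal -0.012 0.912 -0.410
outer loop
vertex -0.509 3.093 3.002
vertex -1.046 2.87 2.521
vertex -1.512 3.5 3.936
endloop
endfacet
facet normal -0.012 0.912 -0.410
outer loop
vertex -1.512 3.5 3.936
vertex -1.046 2.87 2.521
vertex -2.05 3.277 3.455
endloop
endfacet
facet normal -0.702 0.285 0.653
outer loop
vertex -1.512 3.5 3.936
vertex -2.05 3.277 3.455
vertex -1.772 2.673 4.017
endloop
endfacet
facet normal 0.701 -0.286 -0.653
outer loop
vertex -1.046 2.87 2.521
vertex -0.768 2.267 3.083
vertex -1.375 2.193 2.464
endloop
endfacet
facet normal -0.564 0.338 -0.754
outer loop
vertex -1.046 2.87 2.521
vertex -1.375 2.193 2.464
vertex -2.05 3.277 3.455
endloop
endfacet
facet normal -0.565 0.337 -0.753
outer loop
vertex -2.05 3.277 3.455
vertex -1.375 2.193 2.464
vertex -2.378 2.6 3.398
endloop
endfacet
facet normal -0.702 0.285 0.653
outer loop
vertex -2.05 3.277 3.455
vertex -2.378 2.6 3.398
vertex -1.772 2.673 4.017
endloop
endfacet
facet normal 0.701 -0.283 -0.654
outer loop
vertex -1.375 2.193 2.464
vertex -0.768 2.267 3.083
vertex -1.246 1.571 2.872
endloop
endfacet
facet normal -0.692 -0.491 -0.529
outer loop
vertex -1.375 2.193 2.464
vertex -1.246 1.571 2.872
vertex -2.378 2.6 3.398
endloop
endfacet
facet normal -0.692 -0.490 -0.530
outer loop
vertex -2.378 2.6 3.398
vertex -1.246 1.571 2.872
vertex -2.25 1.978 3.806
endloop
endfacet
facet normal -0.702 0.284 0.653
outer loop
vertex -2.378 2.6 3.398
vertex -2.25 1.978 3.806
vertex -1.772 2.673 4.017
endloop
endfacet
facet normal 0.702 -0.285 -0.653
outer loop
vertex -1.246 1.571 2.872
vertex -0.768 2.267 3.083
vertex -0.758 1.473 3.44
endloop
endfacet
facet normal -0.299 -0.950 0.093
outer loop
vertex -1.246 1.571 2.872
vertex -0.758 1.473 3.44
vertex -2.25 1.978 3.806
endloop
endfacet
facet normal -0.299 -0.950 0.093
outer loop
vertex -2.25 1.978 3.806
vertex -0.758 1.473 3.44
vertex -1.762 1.88 4.374
endloop
endfacet
facet normal -0.702 0.285 0.652
outer loop
vertex -2.25 1.978 3.806
vertex -1.762 1.88 4.374
vertex -1.772 2.673 4.017
endloop
endfacet
facet normal 0.701 -0.285 -0.654
outer loop
vertex -0.758 1.473 3.44
vertex -0.768 2.267 3.083
vertex -0.277 1.973 3.738
endloop
endfacet
facet normal 0.320 -0.693 0.646
outer loop
vertex -0.758 1.473 3.44
vertex -0.277 1.973 3.738
vertex -1.762 1.88 4.374
endloop
endfacet
facet normal 0.320 -0.693 0.646
outer loop
vertex -1.762 1.88 4.374
vertex -0.277 1.973 3.738
vertex -1.281 2.38 4.672
endloop
endfacet
facet normal -0.701 0.285 0.653
outer loop
vertex -1.762 1.88 4.374
vertex -1.281 2.38 4.672
vertex -1.772 2.673 4.017
endloop
endfacet
facet normal 0.702 -0.284 -0.653
outer loop
vertex -0.277 1.973 3.738
vertex -0.768 2.267 3.083
vertex -0.166 2.694 3.544
endloop
endfacet
facet normal 0.697 0.084 0.712
outer loop
vertex -0.277 1.973 3.738
vertex -0.166 2.694 3.544
vertex -1.281 2.38 4.672
endloop
endfacet
facet normal 0.697 0.084 0.712
outer loop
vertex -1.281 2.38 4.672
vertex -0.166 2.694 3.544
vertex -1.17 3.1 4.478
endloop
endfacet
facet normal -0.702 0.284 0.653
outer loop
vertex -1.281 2.38 4.672
vertex -1.17 3.1 4.478
vertex -1.772 2.673 4.017
endloop
endfacet
facet normal -0.979 0.164 -0.125
outer loop
vertex -0.675 1.561 1.6
vertex -0.277 2.785 0.082
vertex -0.762 0.173 0.458
endloop
endfacet
facet normal -0.200 -0.615 0.763
outer loop
vertex 0.657 -0.065 0.638
vertex -0.675 1.561 1.6
vertex -0.762 0.173 0.458
endloop
endfacet
facet normal -0.979 0.164 -0.125
outer loop
vertex -0.762 0.173 0.458
vertex -0.277 2.785 0.082
vertex -0.364 1.396 -1.06
endloop
endfacet
facet normal -0.049 -0.771 -0.634
outer loop
vertex -0.364 1.396 -1.06
vertex 0.657 -0.065 0.638
vertex -0.762 0.173 0.458
endloop
endfacet
facet normal 0.049 0.771 0.635
outer loop
vertex -0.675 1.561 1.6
vertex 1.142 2.547 0.262
vertex -0.277 2.785 0.082
endloop
endfacet
facet normal -0.199 -0.615 0.763
outer loop
vertex 0.744 1.324 1.78
vertex -0.675 1.561 1.6
vertex 0.657 -0.065 0.638
endloop
endfacet
facet normal 0.048 0.772 0.634
outer loop
vertex 0.744 1.324 1.78
vertex 1.142 2.547 0.262
vertex -0.675 1.561 1.6
endloop
endfacet
facet normal 0.200 0.615 -0.763
outer loop
vertex -0.277 2.785 0.082
vertex 1.142 2.547 0.262
vertex -0.364 1.396 -1.06
endloop
endfacet
facet normal -0.048 -0.771 -0.635
outer loop
vertex 1.055 1.159 -0.88
vertex 0.657 -0.065 0.638
vertex -0.364 1.396 -1.06
endloop
endfacet
facet normal 0.199 0.615 -0.763
outer loop
vertex -0.364 1.396 -1.06
vertex 1.142 2.547 0.262
vertex 1.055 1.159 -0.88
endloop
endfacet
facet normal 0.979 -0.164 0.125
outer loop
vertex 1.055 1.159 -0.88
vertex 0.744 1.324 1.78
vertex 0.657 -0.065 0.638
endloop
endfacet
facet normal 0.979 -0.164 0.125
outer loop
vertex 1.142 2.547 0.262
vertex 0.744 1.324 1.78
vertex 1.055 1.159 -0.88
endloop
endfacet

endsolid


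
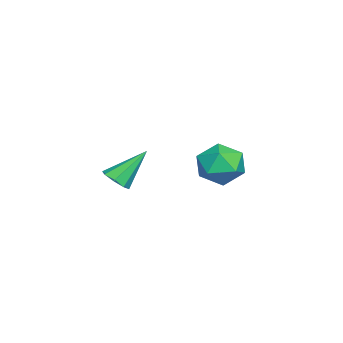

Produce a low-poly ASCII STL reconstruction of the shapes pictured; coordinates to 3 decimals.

solid 
facet normal -0.648 0.407 0.644
outer loop
vertex -3.238 2.024 -0.375
vertex -2.764 1.469 0.453
vertex -2.4 2.475 0.184
endloop
endfacet
facet normal -0.521 0.848 0.098
outer loop
vertex -3.238 2.024 -0.375
vertex -2.4 2.475 0.184
vertex -2.447 2.573 -0.915
endloop
endfacet
facet normal -0.698 0.508 -0.505
outer loop
vertex -3.238 2.024 -0.375
vertex -2.447 2.573 -0.915
vertex -2.84 1.626 -1.325
endloop
endfacet
facet normal -0.933 -0.143 -0.331
outer loop
vertex -3.238 2.024 -0.375
vertex -2.84 1.626 -1.325
vertex -3.036 0.944 -0.479
endloop
endfacet
facet normal -0.902 -0.205 0.379
outer loop
vertex -3.238 2.024 -0.375
vertex -3.036 0.944 -0.479
vertex -2.764 1.469 0.453
endloop
endfacet
facet normal 0.180 0.980 0.080
outer loop
vertex -2.447 2.573 -0.915
vertex -2.4 2.475 0.184
vertex -1.484 2.356 -0.421
endloop
endfacet
facet normal -0.026 0.267 0.963
outer loop
vertex -2.4 2.475 0.184
vertex -2.764 1.469 0.453
vertex -1.68 1.674 0.425
endloop
endfacet
facet normal -0.437 -0.723 0.535
outer loop
vertex -2.764 1.469 0.453
vertex -3.036 0.944 -0.479
vertex -2.073 0.727 0.015
endloop
endfacet
facet normal -0.486 -0.622 -0.614
outer loop
vertex -3.036 0.944 -0.479
vertex -2.84 1.626 -1.325
vertex -2.12 0.825 -1.084
endloop
endfacet
facet normal -0.105 0.431 -0.896
outer loop
vertex -2.84 1.626 -1.325
vertex -2.447 2.573 -0.915
vertex -1.756 1.831 -1.353
endloop
endfacet
facet normal 0.933 0.143 0.331
outer loop
vertex -1.282 1.276 -0.525
vertex -1.484 2.356 -0.421
vertex -1.68 1.674 0.425
endloop
endfacet
facet normal 0.698 -0.508 0.505
outer loop
vertex -1.282 1.276 -0.525
vertex -1.68 1.674 0.425
vertex -2.073 0.727 0.015
endloop
endfacet
facet normal 0.521 -0.848 -0.098
outer loop
vertex -1.282 1.276 -0.525
vertex -2.073 0.727 0.015
vertex -2.12 0.825 -1.084
endloop
endfacet
facet normal 0.648 -0.407 -0.644
outer loop
vertex -1.282 1.276 -0.525
vertex -2.12 0.825 -1.084
vertex -1.756 1.831 -1.353
endloop
endfacet
facet normal 0.902 0.205 -0.379
outer loop
vertex -1.282 1.276 -0.525
vertex -1.756 1.831 -1.353
vertex -1.484 2.356 -0.421
endloop
endfacet
facet normal 0.486 0.622 0.614
outer loop
vertex -1.68 1.674 0.425
vertex -1.484 2.356 -0.421
vertex -2.4 2.475 0.184
endloop
endfacet
facet normal 0.105 -0.431 0.896
outer loop
vertex -2.073 0.727 0.015
vertex -1.68 1.674 0.425
vertex -2.764 1.469 0.453
endloop
endfacet
facet normal -0.180 -0.980 -0.080
outer loop
vertex -2.12 0.825 -1.084
vertex -2.073 0.727 0.015
vertex -3.036 0.944 -0.479
endloop
endfacet
facet normal 0.026 -0.267 -0.963
outer loop
vertex -1.756 1.831 -1.353
vertex -2.12 0.825 -1.084
vertex -2.84 1.626 -1.325
endloop
endfacet
facet normal 0.437 0.723 -0.535
outer loop
vertex -1.484 2.356 -0.421
vertex -1.756 1.831 -1.353
vertex -2.447 2.573 -0.915
endloop
endfacet
facet normal 0.340 -0.587 -0.735
outer loop
vertex 2.979 -1.107 0.54
vertex 2.483 -1.502 0.626
vertex 2.593 -0.985 0.264
endloop
endfacet
facet normal 0.380 0.916 -0.126
outer loop
vertex 2.979 -1.107 0.54
vertex 2.593 -0.985 0.264
vertex 1.877 -0.458 1.934
endloop
endfacet
facet normal 0.340 -0.587 -0.735
outer loop
vertex 2.593 -0.985 0.264
vertex 2.483 -1.502 0.626
vertex 2.142 -1.166 0.2
endloop
endfacet
facet normal -0.292 0.869 -0.399
outer loop
vertex 2.593 -0.985 0.264
vertex 2.142 -1.166 0.2
vertex 1.877 -0.458 1.934
endloop
endfacet
facet normal 0.341 -0.586 -0.735
outer loop
vertex 2.142 -1.166 0.2
vertex 2.483 -1.502 0.626
vertex 1.891 -1.544 0.385
endloop
endfacet
facet normal -0.856 0.420 -0.302
outer loop
vertex 2.142 -1.166 0.2
vertex 1.891 -1.544 0.385
vertex 1.877 -0.458 1.934
endloop
endfacet
facet normal 0.341 -0.587 -0.735
outer loop
vertex 1.891 -1.544 0.385
vertex 2.483 -1.502 0.626
vertex 1.986 -1.897 0.711
endloop
endfacet
facet normal -0.980 -0.165 0.107
outer loop
vertex 1.891 -1.544 0.385
vertex 1.986 -1.897 0.711
vertex 1.877 -0.458 1.934
endloop
endfacet
facet normal 0.340 -0.586 -0.735
outer loop
vertex 1.986 -1.897 0.711
vertex 2.483 -1.502 0.626
vertex 2.372 -2.019 0.987
endloop
endfacet
facet normal -0.595 -0.546 0.590
outer loop
vertex 1.986 -1.897 0.711
vertex 2.372 -2.019 0.987
vertex 1.877 -0.458 1.934
endloop
endfacet
facet normal 0.340 -0.586 -0.735
outer loop
vertex 2.372 -2.019 0.987
vertex 2.483 -1.502 0.626
vertex 2.823 -1.838 1.051
endloop
endfacet
facet normal 0.078 -0.499 0.863
outer loop
vertex 2.372 -2.019 0.987
vertex 2.823 -1.838 1.051
vertex 1.877 -0.458 1.934
endloop
endfacet
facet normal 0.340 -0.586 -0.735
outer loop
vertex 2.823 -1.838 1.051
vertex 2.483 -1.502 0.626
vertex 3.074 -1.46 0.866
endloop
endfacet
facet normal 0.641 -0.051 0.766
outer loop
vertex 2.823 -1.838 1.051
vertex 3.074 -1.46 0.866
vertex 1.877 -0.458 1.934
endloop
endfacet
facet normal 0.340 -0.587 -0.735
outer loop
vertex 3.074 -1.46 0.866
vertex 2.483 -1.502 0.626
vertex 2.979 -1.107 0.54
endloop
endfacet
facet normal 0.766 0.535 0.356
outer loop
vertex 3.074 -1.46 0.866
vertex 2.979 -1.107 0.54
vertex 1.877 -0.458 1.934
endloop
endfacet

endsolid


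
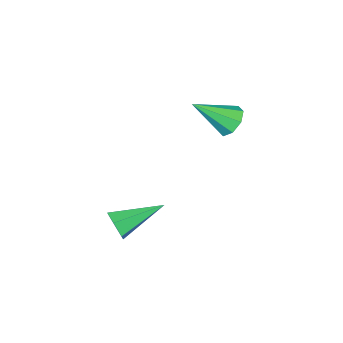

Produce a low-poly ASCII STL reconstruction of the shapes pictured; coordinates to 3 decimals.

solid 
facet normal 0.824 -0.469 -0.319
outer loop
vertex 3.449 1.98 -1.309
vertex 3.108 1.749 -1.85
vertex 3.434 2.344 -1.883
endloop
endfacet
facet normal 0.312 0.806 0.503
outer loop
vertex 3.449 1.98 -1.309
vertex 3.434 2.344 -1.883
vertex 1.452 2.691 -1.21
endloop
endfacet
facet normal 0.824 -0.469 -0.319
outer loop
vertex 3.434 2.344 -1.883
vertex 3.108 1.749 -1.85
vertex 3.093 2.113 -2.424
endloop
endfacet
facet normal 0.023 0.914 -0.405
outer loop
vertex 3.434 2.344 -1.883
vertex 3.093 2.113 -2.424
vertex 1.452 2.691 -1.21
endloop
endfacet
facet normal 0.824 -0.468 -0.319
outer loop
vertex 3.093 2.113 -2.424
vertex 3.108 1.749 -1.85
vertex 2.767 1.517 -2.391
endloop
endfacet
facet normal -0.521 0.240 -0.819
outer loop
vertex 3.093 2.113 -2.424
vertex 2.767 1.517 -2.391
vertex 1.452 2.691 -1.21
endloop
endfacet
facet normal 0.824 -0.470 -0.318
outer loop
vertex 2.767 1.517 -2.391
vertex 3.108 1.749 -1.85
vertex 2.781 1.153 -1.817
endloop
endfacet
facet normal -0.775 -0.542 -0.325
outer loop
vertex 2.767 1.517 -2.391
vertex 2.781 1.153 -1.817
vertex 1.452 2.691 -1.21
endloop
endfacet
facet normal 0.823 -0.469 -0.319
outer loop
vertex 2.781 1.153 -1.817
vertex 3.108 1.749 -1.85
vertex 3.122 1.384 -1.276
endloop
endfacet
facet normal -0.486 -0.650 0.584
outer loop
vertex 2.781 1.153 -1.817
vertex 3.122 1.384 -1.276
vertex 1.452 2.691 -1.21
endloop
endfacet
facet normal 0.823 -0.469 -0.319
outer loop
vertex 3.122 1.384 -1.276
vertex 3.108 1.749 -1.85
vertex 3.449 1.98 -1.309
endloop
endfacet
facet normal 0.058 0.024 0.998
outer loop
vertex 3.122 1.384 -1.276
vertex 3.449 1.98 -1.309
vertex 1.452 2.691 -1.21
endloop
endfacet
facet normal -0.593 0.522 -0.613
outer loop
vertex -1.616 3.406 1.396
vertex -2.151 2.886 1.471
vertex -1.971 3.517 1.834
endloop
endfacet
facet normal 0.691 0.595 0.409
outer loop
vertex -1.616 3.406 1.396
vertex -1.971 3.517 1.834
vertex -1.049 1.914 2.609
endloop
endfacet
facet normal -0.594 0.522 -0.613
outer loop
vertex -1.971 3.517 1.834
vertex -2.151 2.886 1.471
vertex -2.431 3.258 2.059
endloop
endfacet
facet normal 0.140 0.495 0.857
outer loop
vertex -1.971 3.517 1.834
vertex -2.431 3.258 2.059
vertex -1.049 1.914 2.609
endloop
endfacet
facet normal -0.592 0.523 -0.613
outer loop
vertex -2.431 3.258 2.059
vertex -2.151 2.886 1.471
vertex -2.728 2.781 1.939
endloop
endfacet
facet normal -0.372 -0.002 0.928
outer loop
vertex -2.431 3.258 2.059
vertex -2.728 2.781 1.939
vertex -1.049 1.914 2.609
endloop
endfacet
facet normal -0.592 0.523 -0.613
outer loop
vertex -2.728 2.781 1.939
vertex -2.151 2.886 1.471
vertex -2.687 2.366 1.545
endloop
endfacet
facet normal -0.544 -0.605 0.581
outer loop
vertex -2.728 2.781 1.939
vertex -2.687 2.366 1.545
vertex -1.049 1.914 2.609
endloop
endfacet
facet normal -0.593 0.524 -0.612
outer loop
vertex -2.687 2.366 1.545
vertex -2.151 2.886 1.471
vertex -2.332 2.256 1.107
endloop
endfacet
facet normal -0.276 -0.961 0.017
outer loop
vertex -2.687 2.366 1.545
vertex -2.332 2.256 1.107
vertex -1.049 1.914 2.609
endloop
endfacet
facet normal -0.594 0.524 -0.611
outer loop
vertex -2.332 2.256 1.107
vertex -2.151 2.886 1.471
vertex -1.872 2.515 0.882
endloop
endfacet
facet normal 0.274 -0.860 -0.430
outer loop
vertex -2.332 2.256 1.107
vertex -1.872 2.515 0.882
vertex -1.049 1.914 2.609
endloop
endfacet
facet normal -0.593 0.524 -0.611
outer loop
vertex -1.872 2.515 0.882
vertex -2.151 2.886 1.471
vertex -1.575 2.991 1.002
endloop
endfacet
facet normal 0.785 -0.364 -0.501
outer loop
vertex -1.872 2.515 0.882
vertex -1.575 2.991 1.002
vertex -1.049 1.914 2.609
endloop
endfacet
facet normal -0.594 0.522 -0.612
outer loop
vertex -1.575 2.991 1.002
vertex -2.151 2.886 1.471
vertex -1.616 3.406 1.396
endloop
endfacet
facet normal 0.959 0.240 -0.153
outer loop
vertex -1.575 2.991 1.002
vertex -1.616 3.406 1.396
vertex -1.049 1.914 2.609
endloop
endfacet

endsolid


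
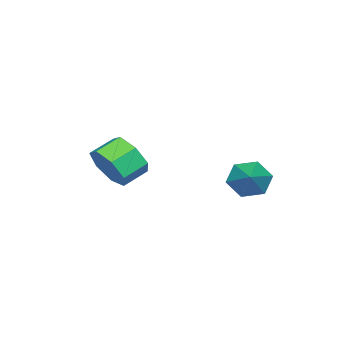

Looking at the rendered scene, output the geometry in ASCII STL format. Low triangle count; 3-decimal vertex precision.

solid 
facet normal 0.840 -0.367 -0.399
outer loop
vertex 0.472 -2.383 2.24
vertex -0.016 -2.866 1.658
vertex 0.305 -2.03 1.564
endloop
endfacet
facet normal 0.499 0.812 0.301
outer loop
vertex 0.472 -2.383 2.24
vertex 0.305 -2.03 1.564
vertex -0.376 -2.011 2.643
endloop
endfacet
facet normal 0.498 0.813 0.300
outer loop
vertex -0.376 -2.011 2.643
vertex 0.305 -2.03 1.564
vertex -0.543 -1.659 1.967
endloop
endfacet
facet normal -0.840 0.368 0.399
outer loop
vertex -0.376 -2.011 2.643
vertex -0.543 -1.659 1.967
vertex -0.864 -2.494 2.062
endloop
endfacet
facet normal 0.840 -0.367 -0.399
outer loop
vertex 0.305 -2.03 1.564
vertex -0.016 -2.866 1.658
vertex -0.104 -2.307 0.958
endloop
endfacet
facet normal 0.143 0.860 -0.490
outer loop
vertex 0.305 -2.03 1.564
vertex -0.104 -2.307 0.958
vertex -0.543 -1.659 1.967
endloop
endfacet
facet normal 0.144 0.860 -0.490
outer loop
vertex -0.543 -1.659 1.967
vertex -0.104 -2.307 0.958
vertex -0.952 -1.935 1.362
endloop
endfacet
facet normal -0.840 0.368 0.400
outer loop
vertex -0.543 -1.659 1.967
vertex -0.952 -1.935 1.362
vertex -0.864 -2.494 2.062
endloop
endfacet
facet normal 0.840 -0.368 -0.399
outer loop
vertex -0.104 -2.307 0.958
vertex -0.016 -2.866 1.658
vertex -0.446 -3.004 0.88
endloop
endfacet
facet normal -0.320 0.259 -0.911
outer loop
vertex -0.104 -2.307 0.958
vertex -0.446 -3.004 0.88
vertex -0.952 -1.935 1.362
endloop
endfacet
facet normal -0.320 0.259 -0.911
outer loop
vertex -0.952 -1.935 1.362
vertex -0.446 -3.004 0.88
vertex -1.295 -2.633 1.284
endloop
endfacet
facet normal -0.840 0.368 0.399
outer loop
vertex -0.952 -1.935 1.362
vertex -1.295 -2.633 1.284
vertex -0.864 -2.494 2.062
endloop
endfacet
facet normal 0.840 -0.369 -0.399
outer loop
vertex -0.446 -3.004 0.88
vertex -0.016 -2.866 1.658
vertex -0.465 -3.597 1.388
endloop
endfacet
facet normal -0.542 -0.537 -0.647
outer loop
vertex -0.446 -3.004 0.88
vertex -0.465 -3.597 1.388
vertex -1.295 -2.633 1.284
endloop
endfacet
facet normal -0.542 -0.537 -0.647
outer loop
vertex -1.295 -2.633 1.284
vertex -0.465 -3.597 1.388
vertex -1.313 -3.226 1.791
endloop
endfacet
facet normal -0.840 0.367 0.400
outer loop
vertex -1.295 -2.633 1.284
vertex -1.313 -3.226 1.791
vertex -0.864 -2.494 2.062
endloop
endfacet
facet normal 0.839 -0.368 -0.400
outer loop
vertex -0.465 -3.597 1.388
vertex -0.016 -2.866 1.658
vertex -0.145 -3.64 2.099
endloop
endfacet
facet normal -0.357 -0.928 0.104
outer loop
vertex -0.465 -3.597 1.388
vertex -0.145 -3.64 2.099
vertex -1.313 -3.226 1.791
endloop
endfacet
facet normal -0.357 -0.928 0.106
outer loop
vertex -1.313 -3.226 1.791
vertex -0.145 -3.64 2.099
vertex -0.993 -3.268 2.503
endloop
endfacet
facet normal -0.840 0.367 0.399
outer loop
vertex -1.313 -3.226 1.791
vertex -0.993 -3.268 2.503
vertex -0.864 -2.494 2.062
endloop
endfacet
facet normal 0.840 -0.367 -0.399
outer loop
vertex -0.145 -3.64 2.099
vertex -0.016 -2.866 1.658
vertex 0.272 -3.099 2.479
endloop
endfacet
facet normal 0.098 -0.621 0.777
outer loop
vertex -0.145 -3.64 2.099
vertex 0.272 -3.099 2.479
vertex -0.993 -3.268 2.503
endloop
endfacet
facet normal 0.098 -0.621 0.778
outer loop
vertex -0.993 -3.268 2.503
vertex 0.272 -3.099 2.479
vertex -0.576 -2.728 2.882
endloop
endfacet
facet normal -0.840 0.368 0.400
outer loop
vertex -0.993 -3.268 2.503
vertex -0.576 -2.728 2.882
vertex -0.864 -2.494 2.062
endloop
endfacet
facet normal 0.840 -0.368 -0.399
outer loop
vertex 0.272 -3.099 2.479
vertex -0.016 -2.866 1.658
vertex 0.472 -2.383 2.24
endloop
endfacet
facet normal 0.479 0.155 0.864
outer loop
vertex 0.272 -3.099 2.479
vertex 0.472 -2.383 2.24
vertex -0.576 -2.728 2.882
endloop
endfacet
facet normal 0.479 0.155 0.864
outer loop
vertex -0.576 -2.728 2.882
vertex 0.472 -2.383 2.24
vertex -0.376 -2.011 2.643
endloop
endfacet
facet normal -0.840 0.367 0.400
outer loop
vertex -0.576 -2.728 2.882
vertex -0.376 -2.011 2.643
vertex -0.864 -2.494 2.062
endloop
endfacet
facet normal -0.755 -0.428 -0.498
outer loop
vertex -1.794 1.065 0.602
vertex -2.237 1.117 1.229
vertex -2.226 1.692 0.718
endloop
endfacet
facet normal 0.636 0.540 -0.551
outer loop
vertex -1.794 1.065 0.602
vertex -2.226 1.692 0.718
vertex -1.203 1.703 1.911
endloop
endfacet
facet normal -0.755 -0.428 -0.498
outer loop
vertex -2.226 1.692 0.718
vertex -2.237 1.117 1.229
vertex -2.669 1.744 1.345
endloop
endfacet
facet normal 0.047 0.998 -0.050
outer loop
vertex -2.226 1.692 0.718
vertex -2.669 1.744 1.345
vertex -1.203 1.703 1.911
endloop
endfacet
facet normal -0.755 -0.428 -0.498
outer loop
vertex -2.669 1.744 1.345
vertex -2.237 1.117 1.229
vertex -2.68 1.168 1.857
endloop
endfacet
facet normal -0.260 0.644 0.719
outer loop
vertex -2.669 1.744 1.345
vertex -2.68 1.168 1.857
vertex -1.203 1.703 1.911
endloop
endfacet
facet normal -0.754 -0.428 -0.497
outer loop
vertex -2.68 1.168 1.857
vertex -2.237 1.117 1.229
vertex -2.248 0.542 1.741
endloop
endfacet
facet normal 0.024 -0.166 0.986
outer loop
vertex -2.68 1.168 1.857
vertex -2.248 0.542 1.741
vertex -1.203 1.703 1.911
endloop
endfacet
facet normal -0.755 -0.428 -0.497
outer loop
vertex -2.248 0.542 1.741
vertex -2.237 1.117 1.229
vertex -1.805 0.49 1.113
endloop
endfacet
facet normal 0.614 -0.623 0.485
outer loop
vertex -2.248 0.542 1.741
vertex -1.805 0.49 1.113
vertex -1.203 1.703 1.911
endloop
endfacet
facet normal -0.755 -0.428 -0.498
outer loop
vertex -1.805 0.49 1.113
vertex -2.237 1.117 1.229
vertex -1.794 1.065 0.602
endloop
endfacet
facet normal 0.920 -0.270 -0.284
outer loop
vertex -1.805 0.49 1.113
vertex -1.794 1.065 0.602
vertex -1.203 1.703 1.911
endloop
endfacet

endsolid


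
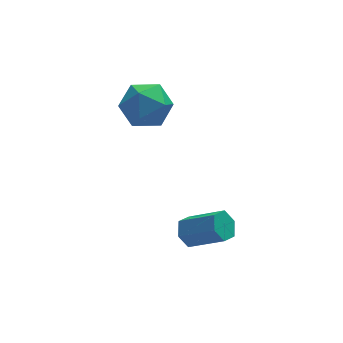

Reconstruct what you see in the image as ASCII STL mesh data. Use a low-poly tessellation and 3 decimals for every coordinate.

solid 
facet normal -0.684 0.249 0.686
outer loop
vertex 0.183 2.922 3.859
vertex 0.792 2.72 4.539
vertex 0.754 3.586 4.187
endloop
endfacet
facet normal -0.776 0.624 0.087
outer loop
vertex 0.183 2.922 3.859
vertex 0.754 3.586 4.187
vertex 0.596 3.518 3.267
endloop
endfacet
facet normal -0.879 0.164 -0.448
outer loop
vertex 0.183 2.922 3.859
vertex 0.596 3.518 3.267
vertex 0.537 2.609 3.051
endloop
endfacet
facet normal -0.850 -0.496 -0.180
outer loop
vertex 0.183 2.922 3.859
vertex 0.537 2.609 3.051
vertex 0.658 2.116 3.837
endloop
endfacet
facet normal -0.729 -0.444 0.521
outer loop
vertex 0.183 2.922 3.859
vertex 0.658 2.116 3.837
vertex 0.792 2.72 4.539
endloop
endfacet
facet normal -0.173 0.984 -0.043
outer loop
vertex 0.596 3.518 3.267
vertex 0.754 3.586 4.187
vertex 1.462 3.684 3.583
endloop
endfacet
facet normal -0.024 0.376 0.926
outer loop
vertex 0.754 3.586 4.187
vertex 0.792 2.72 4.539
vertex 1.583 3.191 4.369
endloop
endfacet
facet normal -0.098 -0.745 0.660
outer loop
vertex 0.792 2.72 4.539
vertex 0.658 2.116 3.837
vertex 1.524 2.282 4.153
endloop
endfacet
facet normal -0.291 -0.830 -0.476
outer loop
vertex 0.658 2.116 3.837
vertex 0.537 2.609 3.051
vertex 1.366 2.214 3.233
endloop
endfacet
facet normal -0.338 0.238 -0.911
outer loop
vertex 0.537 2.609 3.051
vertex 0.596 3.518 3.267
vertex 1.328 3.08 2.881
endloop
endfacet
facet normal 0.850 0.496 0.180
outer loop
vertex 1.937 2.878 3.561
vertex 1.462 3.684 3.583
vertex 1.583 3.191 4.369
endloop
endfacet
facet normal 0.879 -0.164 0.448
outer loop
vertex 1.937 2.878 3.561
vertex 1.583 3.191 4.369
vertex 1.524 2.282 4.153
endloop
endfacet
facet normal 0.776 -0.624 -0.087
outer loop
vertex 1.937 2.878 3.561
vertex 1.524 2.282 4.153
vertex 1.366 2.214 3.233
endloop
endfacet
facet normal 0.684 -0.249 -0.686
outer loop
vertex 1.937 2.878 3.561
vertex 1.366 2.214 3.233
vertex 1.328 3.08 2.881
endloop
endfacet
facet normal 0.729 0.444 -0.521
outer loop
vertex 1.937 2.878 3.561
vertex 1.328 3.08 2.881
vertex 1.462 3.684 3.583
endloop
endfacet
facet normal 0.291 0.830 0.476
outer loop
vertex 1.583 3.191 4.369
vertex 1.462 3.684 3.583
vertex 0.754 3.586 4.187
endloop
endfacet
facet normal 0.338 -0.238 0.911
outer loop
vertex 1.524 2.282 4.153
vertex 1.583 3.191 4.369
vertex 0.792 2.72 4.539
endloop
endfacet
facet normal 0.173 -0.984 0.043
outer loop
vertex 1.366 2.214 3.233
vertex 1.524 2.282 4.153
vertex 0.658 2.116 3.837
endloop
endfacet
facet normal 0.024 -0.376 -0.926
outer loop
vertex 1.328 3.08 2.881
vertex 1.366 2.214 3.233
vertex 0.537 2.609 3.051
endloop
endfacet
facet normal 0.098 0.745 -0.660
outer loop
vertex 1.462 3.684 3.583
vertex 1.328 3.08 2.881
vertex 0.596 3.518 3.267
endloop
endfacet
facet normal -0.665 0.495 -0.559
outer loop
vertex 1.976 0.027 -0.037
vertex 1.565 -0.293 0.169
vertex 1.704 0.184 0.426
endloop
endfacet
facet normal 0.567 0.822 0.055
outer loop
vertex 1.976 0.027 -0.037
vertex 1.704 0.184 0.426
vertex 2.907 -0.668 0.746
endloop
endfacet
facet normal 0.568 0.822 0.053
outer loop
vertex 2.907 -0.668 0.746
vertex 1.704 0.184 0.426
vertex 2.635 -0.51 1.209
endloop
endfacet
facet normal 0.663 -0.497 0.559
outer loop
vertex 2.907 -0.668 0.746
vertex 2.635 -0.51 1.209
vertex 2.495 -0.987 0.951
endloop
endfacet
facet normal -0.665 0.495 -0.559
outer loop
vertex 1.704 0.184 0.426
vertex 1.565 -0.293 0.169
vertex 1.293 -0.135 0.632
endloop
endfacet
facet normal -0.136 0.655 0.743
outer loop
vertex 1.704 0.184 0.426
vertex 1.293 -0.135 0.632
vertex 2.635 -0.51 1.209
endloop
endfacet
facet normal -0.136 0.656 0.743
outer loop
vertex 2.635 -0.51 1.209
vertex 1.293 -0.135 0.632
vertex 2.223 -0.829 1.415
endloop
endfacet
facet normal 0.664 -0.497 0.559
outer loop
vertex 2.635 -0.51 1.209
vertex 2.223 -0.829 1.415
vertex 2.495 -0.987 0.951
endloop
endfacet
facet normal -0.663 0.497 -0.559
outer loop
vertex 1.293 -0.135 0.632
vertex 1.565 -0.293 0.169
vertex 1.153 -0.612 0.374
endloop
endfacet
facet normal -0.705 -0.166 0.690
outer loop
vertex 1.293 -0.135 0.632
vertex 1.153 -0.612 0.374
vertex 2.223 -0.829 1.415
endloop
endfacet
facet normal -0.705 -0.167 0.689
outer loop
vertex 2.223 -0.829 1.415
vertex 1.153 -0.612 0.374
vertex 2.084 -1.307 1.157
endloop
endfacet
facet normal 0.665 -0.495 0.559
outer loop
vertex 2.223 -0.829 1.415
vertex 2.084 -1.307 1.157
vertex 2.495 -0.987 0.951
endloop
endfacet
facet normal -0.663 0.497 -0.559
outer loop
vertex 1.153 -0.612 0.374
vertex 1.565 -0.293 0.169
vertex 1.425 -0.77 -0.089
endloop
endfacet
facet normal -0.568 -0.821 -0.053
outer loop
vertex 1.153 -0.612 0.374
vertex 1.425 -0.77 -0.089
vertex 2.084 -1.307 1.157
endloop
endfacet
facet normal -0.567 -0.822 -0.054
outer loop
vertex 2.084 -1.307 1.157
vertex 1.425 -0.77 -0.089
vertex 2.356 -1.464 0.694
endloop
endfacet
facet normal 0.665 -0.495 0.559
outer loop
vertex 2.084 -1.307 1.157
vertex 2.356 -1.464 0.694
vertex 2.495 -0.987 0.951
endloop
endfacet
facet normal -0.664 0.497 -0.559
outer loop
vertex 1.425 -0.77 -0.089
vertex 1.565 -0.293 0.169
vertex 1.837 -0.451 -0.295
endloop
endfacet
facet normal 0.136 -0.655 -0.743
outer loop
vertex 1.425 -0.77 -0.089
vertex 1.837 -0.451 -0.295
vertex 2.356 -1.464 0.694
endloop
endfacet
facet normal 0.136 -0.655 -0.743
outer loop
vertex 2.356 -1.464 0.694
vertex 1.837 -0.451 -0.295
vertex 2.767 -1.145 0.488
endloop
endfacet
facet normal 0.665 -0.495 0.559
outer loop
vertex 2.356 -1.464 0.694
vertex 2.767 -1.145 0.488
vertex 2.495 -0.987 0.951
endloop
endfacet
facet normal -0.665 0.495 -0.559
outer loop
vertex 1.837 -0.451 -0.295
vertex 1.565 -0.293 0.169
vertex 1.976 0.027 -0.037
endloop
endfacet
facet normal 0.705 0.167 -0.689
outer loop
vertex 1.837 -0.451 -0.295
vertex 1.976 0.027 -0.037
vertex 2.767 -1.145 0.488
endloop
endfacet
facet normal 0.704 0.166 -0.690
outer loop
vertex 2.767 -1.145 0.488
vertex 1.976 0.027 -0.037
vertex 2.907 -0.668 0.746
endloop
endfacet
facet normal 0.663 -0.497 0.559
outer loop
vertex 2.767 -1.145 0.488
vertex 2.907 -0.668 0.746
vertex 2.495 -0.987 0.951
endloop
endfacet

endsolid


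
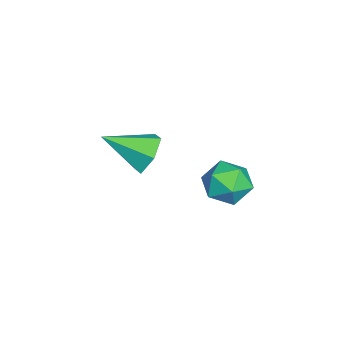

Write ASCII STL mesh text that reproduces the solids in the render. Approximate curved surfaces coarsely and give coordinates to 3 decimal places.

solid 
facet normal -0.128 0.863 -0.489
outer loop
vertex 0.625 -2.805 1.986
vertex -0.101 -3.135 1.593
vertex -0.172 -2.706 2.369
endloop
endfacet
facet normal 0.441 0.103 0.892
outer loop
vertex 0.625 -2.805 1.986
vertex -0.172 -2.706 2.369
vertex 0.121 -4.645 2.447
endloop
endfacet
facet normal -0.128 0.863 -0.489
outer loop
vertex -0.172 -2.706 2.369
vertex -0.101 -3.135 1.593
vertex -0.899 -3.036 1.976
endloop
endfacet
facet normal -0.463 -0.034 0.886
outer loop
vertex -0.172 -2.706 2.369
vertex -0.899 -3.036 1.976
vertex 0.121 -4.645 2.447
endloop
endfacet
facet normal -0.127 0.864 -0.487
outer loop
vertex -0.899 -3.036 1.976
vertex -0.101 -3.135 1.593
vertex -0.828 -3.464 1.199
endloop
endfacet
facet normal -0.853 -0.486 0.189
outer loop
vertex -0.899 -3.036 1.976
vertex -0.828 -3.464 1.199
vertex 0.121 -4.645 2.447
endloop
endfacet
facet normal -0.126 0.864 -0.488
outer loop
vertex -0.828 -3.464 1.199
vertex -0.101 -3.135 1.593
vertex -0.031 -3.564 0.816
endloop
endfacet
facet normal -0.339 -0.798 -0.498
outer loop
vertex -0.828 -3.464 1.199
vertex -0.031 -3.564 0.816
vertex 0.121 -4.645 2.447
endloop
endfacet
facet normal -0.127 0.863 -0.488
outer loop
vertex -0.031 -3.564 0.816
vertex -0.101 -3.135 1.593
vertex 0.696 -3.234 1.21
endloop
endfacet
facet normal 0.567 -0.662 -0.491
outer loop
vertex -0.031 -3.564 0.816
vertex 0.696 -3.234 1.21
vertex 0.121 -4.645 2.447
endloop
endfacet
facet normal -0.128 0.863 -0.489
outer loop
vertex 0.696 -3.234 1.21
vertex -0.101 -3.135 1.593
vertex 0.625 -2.805 1.986
endloop
endfacet
facet normal 0.956 -0.211 0.204
outer loop
vertex 0.696 -3.234 1.21
vertex 0.625 -2.805 1.986
vertex 0.121 -4.645 2.447
endloop
endfacet
facet normal -0.955 -0.019 0.296
outer loop
vertex 2.21 0.373 3.198
vertex 2.085 -0.387 2.745
vertex 2.35 -0.414 3.598
endloop
endfacet
facet normal -0.543 0.302 0.784
outer loop
vertex 2.21 0.373 3.198
vertex 2.35 -0.414 3.598
vertex 2.919 0.262 3.732
endloop
endfacet
facet normal -0.219 0.855 0.469
outer loop
vertex 2.21 0.373 3.198
vertex 2.919 0.262 3.732
vertex 3.005 0.707 2.961
endloop
endfacet
facet normal -0.432 0.877 -0.212
outer loop
vertex 2.21 0.373 3.198
vertex 3.005 0.707 2.961
vertex 2.489 0.306 2.352
endloop
endfacet
facet normal -0.886 0.336 -0.319
outer loop
vertex 2.21 0.373 3.198
vertex 2.489 0.306 2.352
vertex 2.085 -0.387 2.745
endloop
endfacet
facet normal -0.039 -0.162 0.986
outer loop
vertex 2.919 0.262 3.732
vertex 2.35 -0.414 3.598
vertex 3.231 -0.566 3.608
endloop
endfacet
facet normal -0.706 -0.680 0.198
outer loop
vertex 2.35 -0.414 3.598
vertex 2.085 -0.387 2.745
vertex 2.715 -0.967 2.999
endloop
endfacet
facet normal -0.595 -0.105 -0.797
outer loop
vertex 2.085 -0.387 2.745
vertex 2.489 0.306 2.352
vertex 2.801 -0.522 2.228
endloop
endfacet
facet normal 0.140 0.769 -0.624
outer loop
vertex 2.489 0.306 2.352
vertex 3.005 0.707 2.961
vertex 3.37 0.154 2.362
endloop
endfacet
facet normal 0.483 0.734 0.477
outer loop
vertex 3.005 0.707 2.961
vertex 2.919 0.262 3.732
vertex 3.635 0.127 3.215
endloop
endfacet
facet normal 0.432 -0.877 0.212
outer loop
vertex 3.51 -0.633 2.762
vertex 3.231 -0.566 3.608
vertex 2.715 -0.967 2.999
endloop
endfacet
facet normal 0.219 -0.855 -0.469
outer loop
vertex 3.51 -0.633 2.762
vertex 2.715 -0.967 2.999
vertex 2.801 -0.522 2.228
endloop
endfacet
facet normal 0.543 -0.302 -0.784
outer loop
vertex 3.51 -0.633 2.762
vertex 2.801 -0.522 2.228
vertex 3.37 0.154 2.362
endloop
endfacet
facet normal 0.955 0.019 -0.296
outer loop
vertex 3.51 -0.633 2.762
vertex 3.37 0.154 2.362
vertex 3.635 0.127 3.215
endloop
endfacet
facet normal 0.886 -0.336 0.319
outer loop
vertex 3.51 -0.633 2.762
vertex 3.635 0.127 3.215
vertex 3.231 -0.566 3.608
endloop
endfacet
facet normal -0.140 -0.769 0.624
outer loop
vertex 2.715 -0.967 2.999
vertex 3.231 -0.566 3.608
vertex 2.35 -0.414 3.598
endloop
endfacet
facet normal -0.483 -0.734 -0.477
outer loop
vertex 2.801 -0.522 2.228
vertex 2.715 -0.967 2.999
vertex 2.085 -0.387 2.745
endloop
endfacet
facet normal 0.039 0.162 -0.986
outer loop
vertex 3.37 0.154 2.362
vertex 2.801 -0.522 2.228
vertex 2.489 0.306 2.352
endloop
endfacet
facet normal 0.706 0.680 -0.198
outer loop
vertex 3.635 0.127 3.215
vertex 3.37 0.154 2.362
vertex 3.005 0.707 2.961
endloop
endfacet
facet normal 0.595 0.105 0.797
outer loop
vertex 3.231 -0.566 3.608
vertex 3.635 0.127 3.215
vertex 2.919 0.262 3.732
endloop
endfacet

endsolid


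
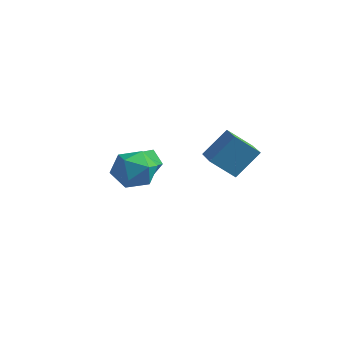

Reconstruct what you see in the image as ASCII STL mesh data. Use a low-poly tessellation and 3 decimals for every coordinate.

solid 
facet normal -0.532 0.179 -0.828
outer loop
vertex -4.872 2.904 -1.445
vertex -4.531 3.636 -1.506
vertex -4.211 2.555 -1.945
endloop
endfacet
facet normal -0.421 -0.904 0.074
outer loop
vertex -3.409 2.284 -0.694
vertex -4.872 2.904 -1.445
vertex -4.211 2.555 -1.945
endloop
endfacet
facet normal -0.530 0.180 -0.829
outer loop
vertex -4.211 2.555 -1.945
vertex -4.531 3.636 -1.506
vertex -3.869 3.287 -2.005
endloop
endfacet
facet normal 0.735 -0.389 -0.555
outer loop
vertex -3.869 3.287 -2.005
vertex -3.409 2.284 -0.694
vertex -4.211 2.555 -1.945
endloop
endfacet
facet normal -0.735 0.389 0.555
outer loop
vertex -4.872 2.904 -1.445
vertex -3.729 3.365 -0.255
vertex -4.531 3.636 -1.506
endloop
endfacet
facet normal -0.421 -0.904 0.074
outer loop
vertex -4.071 2.633 -0.195
vertex -4.872 2.904 -1.445
vertex -3.409 2.284 -0.694
endloop
endfacet
facet normal -0.735 0.389 0.555
outer loop
vertex -4.071 2.633 -0.195
vertex -3.729 3.365 -0.255
vertex -4.872 2.904 -1.445
endloop
endfacet
facet normal 0.421 0.904 -0.074
outer loop
vertex -4.531 3.636 -1.506
vertex -3.729 3.365 -0.255
vertex -3.869 3.287 -2.005
endloop
endfacet
facet normal 0.735 -0.389 -0.555
outer loop
vertex -3.068 3.016 -0.755
vertex -3.409 2.284 -0.694
vertex -3.869 3.287 -2.005
endloop
endfacet
facet normal 0.421 0.904 -0.074
outer loop
vertex -3.869 3.287 -2.005
vertex -3.729 3.365 -0.255
vertex -3.068 3.016 -0.755
endloop
endfacet
facet normal 0.531 -0.178 0.829
outer loop
vertex -3.068 3.016 -0.755
vertex -4.071 2.633 -0.195
vertex -3.409 2.284 -0.694
endloop
endfacet
facet normal 0.531 -0.180 0.828
outer loop
vertex -3.729 3.365 -0.255
vertex -4.071 2.633 -0.195
vertex -3.068 3.016 -0.755
endloop
endfacet
facet normal -0.677 -0.356 0.644
outer loop
vertex 0.88 1.923 2.358
vertex -0.144 3.122 1.944
vertex 0.282 1.024 1.231
endloop
endfacet
facet normal 0.628 -0.736 0.254
outer loop
vertex 1.184 1.498 0.376
vertex 0.88 1.923 2.358
vertex 0.282 1.024 1.231
endloop
endfacet
facet normal -0.678 -0.356 0.643
outer loop
vertex 0.282 1.024 1.231
vertex -0.144 3.122 1.944
vertex -0.741 2.224 0.818
endloop
endfacet
facet normal -0.383 -0.575 -0.723
outer loop
vertex -0.741 2.224 0.818
vertex 1.184 1.498 0.376
vertex 0.282 1.024 1.231
endloop
endfacet
facet normal 0.382 0.576 0.723
outer loop
vertex 0.88 1.923 2.358
vertex 0.758 3.596 1.089
vertex -0.144 3.122 1.944
endloop
endfacet
facet normal 0.628 -0.736 0.254
outer loop
vertex 1.781 2.396 1.502
vertex 0.88 1.923 2.358
vertex 1.184 1.498 0.376
endloop
endfacet
facet normal 0.384 0.576 0.722
outer loop
vertex 1.781 2.396 1.502
vertex 0.758 3.596 1.089
vertex 0.88 1.923 2.358
endloop
endfacet
facet normal -0.628 0.736 -0.254
outer loop
vertex -0.144 3.122 1.944
vertex 0.758 3.596 1.089
vertex -0.741 2.224 0.818
endloop
endfacet
facet normal -0.383 -0.576 -0.722
outer loop
vertex 0.16 2.697 -0.038
vertex 1.184 1.498 0.376
vertex -0.741 2.224 0.818
endloop
endfacet
facet normal -0.628 0.736 -0.254
outer loop
vertex -0.741 2.224 0.818
vertex 0.758 3.596 1.089
vertex 0.16 2.697 -0.038
endloop
endfacet
facet normal 0.677 0.356 -0.643
outer loop
vertex 0.16 2.697 -0.038
vertex 1.781 2.396 1.502
vertex 1.184 1.498 0.376
endloop
endfacet
facet normal 0.678 0.356 -0.644
outer loop
vertex 0.758 3.596 1.089
vertex 1.781 2.396 1.502
vertex 0.16 2.697 -0.038
endloop
endfacet
facet normal -0.472 0.742 -0.477
outer loop
vertex -2.711 0.956 -0.535
vertex -3.618 0.583 -0.218
vertex -3.114 1.274 0.358
endloop
endfacet
facet normal 0.175 0.950 -0.259
outer loop
vertex -2.711 0.956 -0.535
vertex -3.114 1.274 0.358
vertex -2.106 1.07 0.291
endloop
endfacet
facet normal 0.658 0.512 -0.552
outer loop
vertex -2.711 0.956 -0.535
vertex -2.106 1.07 0.291
vertex -1.987 0.253 -0.325
endloop
endfacet
facet normal 0.309 0.035 -0.950
outer loop
vertex -2.711 0.956 -0.535
vertex -1.987 0.253 -0.325
vertex -2.921 -0.048 -0.64
endloop
endfacet
facet normal -0.388 0.176 -0.905
outer loop
vertex -2.711 0.956 -0.535
vertex -2.921 -0.048 -0.64
vertex -3.618 0.583 -0.218
endloop
endfacet
facet normal 0.206 0.869 0.449
outer loop
vertex -2.106 1.07 0.291
vertex -3.114 1.274 0.358
vertex -2.639 0.768 1.12
endloop
endfacet
facet normal -0.841 0.532 0.097
outer loop
vertex -3.114 1.274 0.358
vertex -3.618 0.583 -0.218
vertex -3.573 0.467 0.805
endloop
endfacet
facet normal -0.707 -0.383 -0.594
outer loop
vertex -3.618 0.583 -0.218
vertex -2.921 -0.048 -0.64
vertex -3.454 -0.35 0.189
endloop
endfacet
facet normal 0.423 -0.611 -0.669
outer loop
vertex -2.921 -0.048 -0.64
vertex -1.987 0.253 -0.325
vertex -2.446 -0.554 0.122
endloop
endfacet
facet normal 0.986 0.162 -0.025
outer loop
vertex -1.987 0.253 -0.325
vertex -2.106 1.07 0.291
vertex -1.942 0.137 0.698
endloop
endfacet
facet normal -0.309 -0.035 0.950
outer loop
vertex -2.849 -0.236 1.015
vertex -2.639 0.768 1.12
vertex -3.573 0.467 0.805
endloop
endfacet
facet normal -0.658 -0.512 0.552
outer loop
vertex -2.849 -0.236 1.015
vertex -3.573 0.467 0.805
vertex -3.454 -0.35 0.189
endloop
endfacet
facet normal -0.175 -0.950 0.259
outer loop
vertex -2.849 -0.236 1.015
vertex -3.454 -0.35 0.189
vertex -2.446 -0.554 0.122
endloop
endfacet
facet normal 0.472 -0.742 0.477
outer loop
vertex -2.849 -0.236 1.015
vertex -2.446 -0.554 0.122
vertex -1.942 0.137 0.698
endloop
endfacet
facet normal 0.388 -0.176 0.905
outer loop
vertex -2.849 -0.236 1.015
vertex -1.942 0.137 0.698
vertex -2.639 0.768 1.12
endloop
endfacet
facet normal -0.423 0.611 0.669
outer loop
vertex -3.573 0.467 0.805
vertex -2.639 0.768 1.12
vertex -3.114 1.274 0.358
endloop
endfacet
facet normal -0.986 -0.162 0.025
outer loop
vertex -3.454 -0.35 0.189
vertex -3.573 0.467 0.805
vertex -3.618 0.583 -0.218
endloop
endfacet
facet normal -0.206 -0.869 -0.449
outer loop
vertex -2.446 -0.554 0.122
vertex -3.454 -0.35 0.189
vertex -2.921 -0.048 -0.64
endloop
endfacet
facet normal 0.841 -0.532 -0.097
outer loop
vertex -1.942 0.137 0.698
vertex -2.446 -0.554 0.122
vertex -1.987 0.253 -0.325
endloop
endfacet
facet normal 0.707 0.383 0.594
outer loop
vertex -2.639 0.768 1.12
vertex -1.942 0.137 0.698
vertex -2.106 1.07 0.291
endloop
endfacet

endsolid
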